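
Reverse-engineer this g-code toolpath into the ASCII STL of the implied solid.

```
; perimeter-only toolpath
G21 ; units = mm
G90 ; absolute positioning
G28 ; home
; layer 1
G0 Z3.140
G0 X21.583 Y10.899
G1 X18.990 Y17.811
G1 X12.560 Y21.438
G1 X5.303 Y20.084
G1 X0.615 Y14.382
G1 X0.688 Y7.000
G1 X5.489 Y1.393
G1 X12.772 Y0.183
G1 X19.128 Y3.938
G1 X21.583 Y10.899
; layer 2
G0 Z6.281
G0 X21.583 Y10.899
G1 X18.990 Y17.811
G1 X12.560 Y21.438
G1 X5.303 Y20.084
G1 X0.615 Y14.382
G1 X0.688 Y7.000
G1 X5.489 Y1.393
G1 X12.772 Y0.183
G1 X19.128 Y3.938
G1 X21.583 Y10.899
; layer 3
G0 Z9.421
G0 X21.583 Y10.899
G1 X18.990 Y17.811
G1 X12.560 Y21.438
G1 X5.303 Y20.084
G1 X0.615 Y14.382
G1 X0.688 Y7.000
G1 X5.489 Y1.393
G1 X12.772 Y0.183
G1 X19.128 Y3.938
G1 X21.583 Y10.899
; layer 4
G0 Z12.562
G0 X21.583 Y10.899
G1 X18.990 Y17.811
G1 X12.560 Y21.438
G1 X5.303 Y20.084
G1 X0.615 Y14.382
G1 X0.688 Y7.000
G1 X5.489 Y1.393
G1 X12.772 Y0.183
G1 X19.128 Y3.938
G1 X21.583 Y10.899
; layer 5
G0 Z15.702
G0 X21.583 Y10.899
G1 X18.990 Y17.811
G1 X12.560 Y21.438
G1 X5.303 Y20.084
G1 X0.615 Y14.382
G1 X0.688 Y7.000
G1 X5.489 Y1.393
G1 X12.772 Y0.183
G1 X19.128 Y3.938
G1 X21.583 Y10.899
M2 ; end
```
solid part
  facet normal 0.0000 0.0000 -1.0000
    outer loop
      vertex 12.560 21.438 0.000
      vertex 18.990 17.811 0.000
      vertex 21.583 10.899 0.000
    endloop
  endfacet
  facet normal 0.0000 0.0000 -1.0000
    outer loop
      vertex 5.303 20.084 0.000
      vertex 12.560 21.438 0.000
      vertex 21.583 10.899 0.000
    endloop
  endfacet
  facet normal 0.0000 0.0000 -1.0000
    outer loop
      vertex 0.615 14.382 0.000
      vertex 5.303 20.084 0.000
      vertex 21.583 10.899 0.000
    endloop
  endfacet
  facet normal 0.0000 0.0000 -1.0000
    outer loop
      vertex 0.688 7.000 0.000
      vertex 0.615 14.382 0.000
      vertex 21.583 10.899 0.000
    endloop
  endfacet
  facet normal 0.0000 0.0000 -1.0000
    outer loop
      vertex 5.489 1.393 0.000
      vertex 0.688 7.000 0.000
      vertex 21.583 10.899 0.000
    endloop
  endfacet
  facet normal 0.0000 0.0000 -1.0000
    outer loop
      vertex 12.772 0.183 0.000
      vertex 5.489 1.393 0.000
      vertex 21.583 10.899 0.000
    endloop
  endfacet
  facet normal 0.0000 0.0000 -1.0000
    outer loop
      vertex 19.128 3.938 0.000
      vertex 12.772 0.183 0.000
      vertex 21.583 10.899 0.000
    endloop
  endfacet
  facet normal 0.0000 0.0000 1.0000
    outer loop
      vertex 21.583 10.899 15.702
      vertex 18.990 17.811 15.702
      vertex 12.560 21.438 15.702
    endloop
  endfacet
  facet normal 0.0000 0.0000 1.0000
    outer loop
      vertex 21.583 10.899 15.702
      vertex 12.560 21.438 15.702
      vertex 5.303 20.084 15.702
    endloop
  endfacet
  facet normal 0.0000 0.0000 1.0000
    outer loop
      vertex 21.583 10.899 15.702
      vertex 5.303 20.084 15.702
      vertex 0.615 14.382 15.702
    endloop
  endfacet
  facet normal 0.0000 0.0000 1.0000
    outer loop
      vertex 21.583 10.899 15.702
      vertex 0.615 14.382 15.702
      vertex 0.688 7.000 15.702
    endloop
  endfacet
  facet normal 0.0000 0.0000 1.0000
    outer loop
      vertex 21.583 10.899 15.702
      vertex 0.688 7.000 15.702
      vertex 5.489 1.393 15.702
    endloop
  endfacet
  facet normal 0.0000 0.0000 1.0000
    outer loop
      vertex 21.583 10.899 15.702
      vertex 5.489 1.393 15.702
      vertex 12.772 0.183 15.702
    endloop
  endfacet
  facet normal 0.0000 0.0000 1.0000
    outer loop
      vertex 21.583 10.899 15.702
      vertex 12.772 0.183 15.702
      vertex 19.128 3.938 15.702
    endloop
  endfacet
  facet normal 0.9363 0.3512 0.0000
    outer loop
      vertex 21.583 10.899 0.000
      vertex 18.990 17.811 0.000
      vertex 18.990 17.811 15.702
    endloop
  endfacet
  facet normal 0.9363 0.3512 0.0000
    outer loop
      vertex 21.583 10.899 0.000
      vertex 18.990 17.811 15.702
      vertex 21.583 10.899 15.702
    endloop
  endfacet
  facet normal 0.4913 0.8710 0.0000
    outer loop
      vertex 18.990 17.811 0.000
      vertex 12.560 21.438 0.000
      vertex 12.560 21.438 15.702
    endloop
  endfacet
  facet normal 0.4913 0.8710 0.0000
    outer loop
      vertex 18.990 17.811 0.000
      vertex 12.560 21.438 15.702
      vertex 18.990 17.811 15.702
    endloop
  endfacet
  facet normal -0.1834 0.9830 0.0000
    outer loop
      vertex 12.560 21.438 0.000
      vertex 5.303 20.084 0.000
      vertex 5.303 20.084 15.702
    endloop
  endfacet
  facet normal -0.1834 0.9830 0.0000
    outer loop
      vertex 12.560 21.438 0.000
      vertex 5.303 20.084 15.702
      vertex 12.560 21.438 15.702
    endloop
  endfacet
  facet normal -0.7724 0.6351 0.0000
    outer loop
      vertex 5.303 20.084 0.000
      vertex 0.615 14.382 0.000
      vertex 0.615 14.382 15.702
    endloop
  endfacet
  facet normal -0.7724 0.6351 0.0000
    outer loop
      vertex 5.303 20.084 0.000
      vertex 0.615 14.382 15.702
      vertex 5.303 20.084 15.702
    endloop
  endfacet
  facet normal -1.0000 -0.0099 0.0000
    outer loop
      vertex 0.615 14.382 0.000
      vertex 0.688 7.000 0.000
      vertex 0.688 7.000 15.702
    endloop
  endfacet
  facet normal -1.0000 -0.0099 0.0000
    outer loop
      vertex 0.615 14.382 0.000
      vertex 0.688 7.000 15.702
      vertex 0.615 14.382 15.702
    endloop
  endfacet
  facet normal -0.7596 -0.6504 0.0000
    outer loop
      vertex 0.688 7.000 0.000
      vertex 5.489 1.393 0.000
      vertex 5.489 1.393 15.702
    endloop
  endfacet
  facet normal -0.7596 -0.6504 0.0000
    outer loop
      vertex 0.688 7.000 0.000
      vertex 5.489 1.393 15.702
      vertex 0.688 7.000 15.702
    endloop
  endfacet
  facet normal -0.1639 -0.9865 0.0000
    outer loop
      vertex 5.489 1.393 0.000
      vertex 12.772 0.183 0.000
      vertex 12.772 0.183 15.702
    endloop
  endfacet
  facet normal -0.1639 -0.9865 0.0000
    outer loop
      vertex 5.489 1.393 0.000
      vertex 12.772 0.183 15.702
      vertex 5.489 1.393 15.702
    endloop
  endfacet
  facet normal 0.5086 -0.8610 0.0000
    outer loop
      vertex 12.772 0.183 0.000
      vertex 19.128 3.938 0.000
      vertex 19.128 3.938 15.702
    endloop
  endfacet
  facet normal 0.5086 -0.8610 0.0000
    outer loop
      vertex 12.772 0.183 0.000
      vertex 19.128 3.938 15.702
      vertex 12.772 0.183 15.702
    endloop
  endfacet
  facet normal 0.9431 -0.3326 0.0000
    outer loop
      vertex 19.128 3.938 0.000
      vertex 21.583 10.899 0.000
      vertex 21.583 10.899 15.702
    endloop
  endfacet
  facet normal 0.9431 -0.3326 0.0000
    outer loop
      vertex 19.128 3.938 0.000
      vertex 21.583 10.899 15.702
      vertex 19.128 3.938 15.702
    endloop
  endfacet
endsolid part

The G0 Z moves step by Δz≈3.140 mm. Every layer's G1 loop is the same polygon, so the solid is a straight extrusion of it from z=0 to z≈15.7. Closing with flat bottom and top caps and triangulating gives 32 facets — a regular 9-sided prism (a cylinder approximated with 9 flat sides), circumscribed radius ≈ 10.8 mm, height ≈ 15.7 mm.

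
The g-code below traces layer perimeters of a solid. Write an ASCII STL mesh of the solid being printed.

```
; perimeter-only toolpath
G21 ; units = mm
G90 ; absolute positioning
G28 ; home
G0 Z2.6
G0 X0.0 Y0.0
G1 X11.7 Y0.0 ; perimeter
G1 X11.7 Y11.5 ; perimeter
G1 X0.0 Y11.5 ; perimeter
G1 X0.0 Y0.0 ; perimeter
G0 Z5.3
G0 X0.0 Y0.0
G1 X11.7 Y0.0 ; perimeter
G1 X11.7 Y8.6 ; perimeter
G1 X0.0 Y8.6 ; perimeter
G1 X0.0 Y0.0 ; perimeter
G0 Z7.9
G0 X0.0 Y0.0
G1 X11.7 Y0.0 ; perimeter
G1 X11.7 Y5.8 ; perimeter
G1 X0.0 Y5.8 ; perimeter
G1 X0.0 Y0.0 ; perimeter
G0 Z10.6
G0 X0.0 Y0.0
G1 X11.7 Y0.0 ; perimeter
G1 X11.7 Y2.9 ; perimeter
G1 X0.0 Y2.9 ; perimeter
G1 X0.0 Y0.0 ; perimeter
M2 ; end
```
solid part
  facet normal 0.0000 0.0000 -1.0000
    outer loop
      vertex 11.7 14.4 0.0
      vertex 11.7 0.0 0.0
      vertex 0.0 0.0 0.0
    endloop
  endfacet
  facet normal 0.0000 0.0000 -1.0000
    outer loop
      vertex 0.0 14.4 0.0
      vertex 11.7 14.4 0.0
      vertex 0.0 0.0 0.0
    endloop
  endfacet
  facet normal 0.0000 -1.0000 0.0000
    outer loop
      vertex 0.0 0.0 0.0
      vertex 11.7 0.0 0.0
      vertex 11.7 0.0 13.2
    endloop
  endfacet
  facet normal 0.0000 -1.0000 0.0000
    outer loop
      vertex 0.0 0.0 0.0
      vertex 11.7 0.0 13.2
      vertex 0.0 0.0 13.2
    endloop
  endfacet
  facet normal 0.0000 0.6757 0.7372
    outer loop
      vertex 0.0 0.0 13.2
      vertex 11.7 0.0 13.2
      vertex 11.7 14.4 0.0
    endloop
  endfacet
  facet normal 0.0000 0.6757 0.7372
    outer loop
      vertex 0.0 0.0 13.2
      vertex 11.7 14.4 0.0
      vertex 0.0 14.4 0.0
    endloop
  endfacet
  facet normal -1.0000 0.0000 0.0000
    outer loop
      vertex 0.0 0.0 13.2
      vertex 0.0 14.4 0.0
      vertex 0.0 0.0 0.0
    endloop
  endfacet
  facet normal 1.0000 0.0000 0.0000
    outer loop
      vertex 11.7 0.0 0.0
      vertex 11.7 14.4 0.0
      vertex 11.7 0.0 13.2
    endloop
  endfacet
endsolid part

The G0 Z moves step by Δz≈2.6 mm. The G1 loops shrink linearly with z, so the solid tapers from its base footprint up to z≈13.2. Closing with a flat bottom cap and the tapered top and triangulating gives 8 facets — a wedge (ramp): 11.7 × 14.4 mm base, rising to 13.2 mm along the y=0 edge and sloping linearly to z=0 at y=14.4.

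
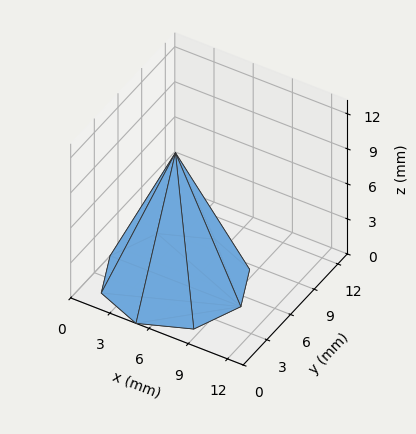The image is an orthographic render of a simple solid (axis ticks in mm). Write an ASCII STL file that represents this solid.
Reading the render: the shape is a regular 8-sided pyramid, base circumscribed radius ≈ 5 mm, apex at z ≈ 11 mm (dimensions read to the nearest mm from the axis ticks). For the STL, each face is triangulated and given an outward normal.

solid part
  facet normal 0.0000 0.0000 -1.0000
    outer loop
      vertex 5.00 10.00 0.00
      vertex 8.54 8.54 0.00
      vertex 10.00 5.00 0.00
    endloop
  endfacet
  facet normal 0.0000 0.0000 -1.0000
    outer loop
      vertex 1.46 8.54 0.00
      vertex 5.00 10.00 0.00
      vertex 10.00 5.00 0.00
    endloop
  endfacet
  facet normal 0.0000 0.0000 -1.0000
    outer loop
      vertex 0.00 5.00 0.00
      vertex 1.46 8.54 0.00
      vertex 10.00 5.00 0.00
    endloop
  endfacet
  facet normal 0.0000 0.0000 -1.0000
    outer loop
      vertex 1.46 1.46 0.00
      vertex 0.00 5.00 0.00
      vertex 10.00 5.00 0.00
    endloop
  endfacet
  facet normal 0.0000 0.0000 -1.0000
    outer loop
      vertex 5.00 0.00 0.00
      vertex 1.46 1.46 0.00
      vertex 10.00 5.00 0.00
    endloop
  endfacet
  facet normal 0.0000 0.0000 -1.0000
    outer loop
      vertex 8.54 1.46 0.00
      vertex 5.00 0.00 0.00
      vertex 10.00 5.00 0.00
    endloop
  endfacet
  facet normal 0.8523 0.3515 0.3874
    outer loop
      vertex 10.00 5.00 0.00
      vertex 8.54 8.54 0.00
      vertex 5.00 5.00 11.00
    endloop
  endfacet
  facet normal 0.3515 0.8523 0.3874
    outer loop
      vertex 8.54 8.54 0.00
      vertex 5.00 10.00 0.00
      vertex 5.00 5.00 11.00
    endloop
  endfacet
  facet normal -0.3515 0.8523 0.3874
    outer loop
      vertex 5.00 10.00 0.00
      vertex 1.46 8.54 0.00
      vertex 5.00 5.00 11.00
    endloop
  endfacet
  facet normal -0.8523 0.3515 0.3874
    outer loop
      vertex 1.46 8.54 0.00
      vertex 0.00 5.00 0.00
      vertex 5.00 5.00 11.00
    endloop
  endfacet
  facet normal -0.8523 -0.3515 0.3874
    outer loop
      vertex 0.00 5.00 0.00
      vertex 1.46 1.46 0.00
      vertex 5.00 5.00 11.00
    endloop
  endfacet
  facet normal -0.3515 -0.8523 0.3874
    outer loop
      vertex 1.46 1.46 0.00
      vertex 5.00 0.00 0.00
      vertex 5.00 5.00 11.00
    endloop
  endfacet
  facet normal 0.3515 -0.8523 0.3874
    outer loop
      vertex 5.00 0.00 0.00
      vertex 8.54 1.46 0.00
      vertex 5.00 5.00 11.00
    endloop
  endfacet
  facet normal 0.8523 -0.3515 0.3874
    outer loop
      vertex 8.54 1.46 0.00
      vertex 10.00 5.00 0.00
      vertex 5.00 5.00 11.00
    endloop
  endfacet
endsolid part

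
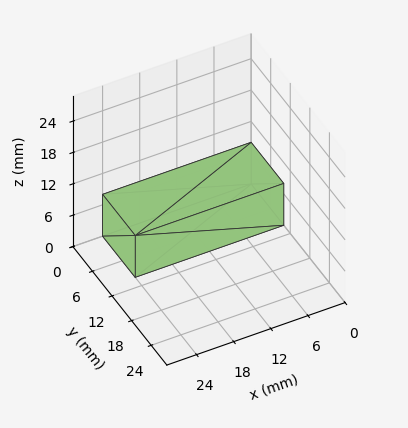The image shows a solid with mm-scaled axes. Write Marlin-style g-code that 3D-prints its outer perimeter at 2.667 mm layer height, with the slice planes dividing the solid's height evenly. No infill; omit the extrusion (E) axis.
Reading the render: the shape is a rectangular box, roughly 24 × 10 mm footprint and 8 mm tall (dimensions read to the nearest mm from the axis ticks). For the g-code, the solid's height is divided into equal slices at the stated Δz and each level perimeter traced with G1 moves after a G0 lift.

; perimeter-only toolpath
G21 ; units = mm
G90 ; absolute positioning
G28 ; home
; layer 1
G0 Z2.667
G0 X0.000 Y0.000
G1 X24.000 Y0.000
G1 X24.000 Y10.000
G1 X0.000 Y10.000
G1 X0.000 Y0.000
; layer 2
G0 Z5.333
G0 X0.000 Y0.000
G1 X24.000 Y0.000
G1 X24.000 Y10.000
G1 X0.000 Y10.000
G1 X0.000 Y0.000
; layer 3
G0 Z8.000
G0 X0.000 Y0.000
G1 X24.000 Y0.000
G1 X24.000 Y10.000
G1 X0.000 Y10.000
G1 X0.000 Y0.000
M2 ; end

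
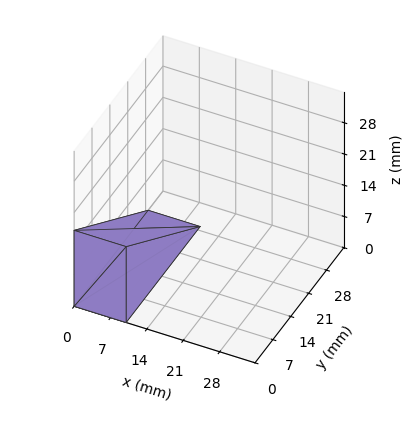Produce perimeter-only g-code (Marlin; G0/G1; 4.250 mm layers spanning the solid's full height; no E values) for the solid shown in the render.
Reading the render: the shape is a wedge (ramp): 10 × 29 mm base, rising to 17 mm along the y=0 edge and sloping linearly to z=0 at y=29 (dimensions read to the nearest mm from the axis ticks). For the g-code, the solid's height is divided into equal slices at the stated Δz and each level perimeter traced with G1 moves after a G0 lift.

; perimeter-only toolpath
G21 ; units = mm
G90 ; absolute positioning
G28 ; home
; layer 1
G0 Z4.250
G0 X0.000 Y0.000
G1 X10.000 Y0.000
G1 X10.000 Y21.750
G1 X0.000 Y21.750
G1 X0.000 Y0.000
; layer 2
G0 Z8.500
G0 X0.000 Y0.000
G1 X10.000 Y0.000
G1 X10.000 Y14.500
G1 X0.000 Y14.500
G1 X0.000 Y0.000
; layer 3
G0 Z12.750
G0 X0.000 Y0.000
G1 X10.000 Y0.000
G1 X10.000 Y7.250
G1 X0.000 Y7.250
G1 X0.000 Y0.000
M2 ; end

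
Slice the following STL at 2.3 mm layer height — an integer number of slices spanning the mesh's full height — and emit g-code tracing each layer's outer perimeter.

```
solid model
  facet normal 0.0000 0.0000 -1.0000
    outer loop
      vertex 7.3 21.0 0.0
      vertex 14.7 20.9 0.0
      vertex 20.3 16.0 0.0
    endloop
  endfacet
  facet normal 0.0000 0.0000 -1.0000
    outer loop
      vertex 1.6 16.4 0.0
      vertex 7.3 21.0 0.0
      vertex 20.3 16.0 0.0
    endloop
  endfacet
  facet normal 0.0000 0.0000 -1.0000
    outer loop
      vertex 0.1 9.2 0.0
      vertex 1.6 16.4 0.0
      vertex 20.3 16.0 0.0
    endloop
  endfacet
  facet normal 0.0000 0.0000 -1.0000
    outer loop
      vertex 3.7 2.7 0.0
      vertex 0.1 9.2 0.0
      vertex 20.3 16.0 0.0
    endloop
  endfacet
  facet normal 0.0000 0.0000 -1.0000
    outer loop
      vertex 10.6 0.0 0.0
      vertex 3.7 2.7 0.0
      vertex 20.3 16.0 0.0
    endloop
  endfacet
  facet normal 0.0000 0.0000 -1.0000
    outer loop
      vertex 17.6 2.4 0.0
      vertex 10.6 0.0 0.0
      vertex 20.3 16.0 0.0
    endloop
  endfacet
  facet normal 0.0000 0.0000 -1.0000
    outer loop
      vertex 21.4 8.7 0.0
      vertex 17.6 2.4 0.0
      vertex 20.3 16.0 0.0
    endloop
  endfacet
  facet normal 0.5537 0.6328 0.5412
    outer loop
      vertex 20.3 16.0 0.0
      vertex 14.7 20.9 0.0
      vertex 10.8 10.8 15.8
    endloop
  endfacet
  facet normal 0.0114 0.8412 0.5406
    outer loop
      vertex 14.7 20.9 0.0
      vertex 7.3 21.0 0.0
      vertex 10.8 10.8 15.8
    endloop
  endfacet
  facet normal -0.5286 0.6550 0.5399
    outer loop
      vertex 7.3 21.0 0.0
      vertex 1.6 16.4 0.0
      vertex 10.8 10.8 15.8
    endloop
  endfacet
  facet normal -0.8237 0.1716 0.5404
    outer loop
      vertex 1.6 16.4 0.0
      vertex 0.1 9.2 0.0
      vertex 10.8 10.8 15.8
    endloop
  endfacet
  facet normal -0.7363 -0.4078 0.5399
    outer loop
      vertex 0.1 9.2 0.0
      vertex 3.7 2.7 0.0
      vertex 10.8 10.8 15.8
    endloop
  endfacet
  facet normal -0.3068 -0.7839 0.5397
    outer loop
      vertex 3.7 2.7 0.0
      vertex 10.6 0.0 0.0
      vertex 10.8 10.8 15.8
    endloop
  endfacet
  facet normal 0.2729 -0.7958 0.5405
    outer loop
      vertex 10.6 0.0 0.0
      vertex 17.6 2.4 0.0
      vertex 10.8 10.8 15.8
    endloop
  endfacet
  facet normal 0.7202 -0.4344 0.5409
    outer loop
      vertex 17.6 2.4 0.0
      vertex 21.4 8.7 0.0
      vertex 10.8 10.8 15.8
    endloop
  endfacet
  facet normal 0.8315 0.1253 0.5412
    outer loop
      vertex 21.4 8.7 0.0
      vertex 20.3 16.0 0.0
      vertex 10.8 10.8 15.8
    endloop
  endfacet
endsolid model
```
; perimeter-only toolpath
G21 ; units = mm
G90 ; absolute positioning
G28 ; home
; layer 1
G0 Z2.3
G0 X18.9 Y15.3
G1 X14.1 Y19.5
G1 X7.8 Y19.5
G1 X2.9 Y15.6
G1 X1.6 Y9.4
G1 X4.7 Y3.9
G1 X10.6 Y1.5
G1 X16.6 Y3.6
G1 X19.9 Y9.0
G1 X18.9 Y15.3
; layer 2
G0 Z4.5
G0 X17.6 Y14.5
G1 X13.6 Y18.0
G1 X8.3 Y18.1
G1 X4.2 Y14.8
G1 X3.2 Y9.7
G1 X5.7 Y5.0
G1 X10.7 Y3.1
G1 X15.7 Y4.8
G1 X18.4 Y9.3
G1 X17.6 Y14.5
; layer 3
G0 Z6.8
G0 X16.2 Y13.8
G1 X13.0 Y16.6
G1 X8.8 Y16.6
G1 X5.5 Y14.0
G1 X4.7 Y9.9
G1 X6.7 Y6.2
G1 X10.7 Y4.6
G1 X14.7 Y6.0
G1 X16.9 Y9.6
G1 X16.2 Y13.8
; layer 4
G0 Z9.0
G0 X14.9 Y13.0
G1 X12.5 Y15.1
G1 X9.3 Y15.2
G1 X6.9 Y13.2
G1 X6.2 Y10.1
G1 X7.8 Y7.3
G1 X10.7 Y6.2
G1 X13.7 Y7.2
G1 X15.3 Y9.9
G1 X14.9 Y13.0
; layer 5
G0 Z11.3
G0 X13.5 Y12.3
G1 X11.9 Y13.7
G1 X9.8 Y13.7
G1 X8.2 Y12.4
G1 X7.7 Y10.3
G1 X8.8 Y8.5
G1 X10.7 Y7.7
G1 X12.7 Y8.4
G1 X13.8 Y10.2
G1 X13.5 Y12.3
; layer 6
G0 Z13.5
G0 X12.2 Y11.5
G1 X11.4 Y12.2
G1 X10.3 Y12.3
G1 X9.5 Y11.6
G1 X9.3 Y10.6
G1 X9.8 Y9.6
G1 X10.8 Y9.3
G1 X11.8 Y9.6
G1 X12.3 Y10.5
G1 X12.2 Y11.5
M2 ; end

The solid is a regular 9-sided pyramid, base circumscribed radius ≈ 10.8 mm, apex at z ≈ 15.8 mm. Slicing at Δz = 2.3 mm — 7 equal slices spanning the solid's height, so layer i sits at z = i·h/7 — gives 6 non-empty perimeters. Each is a 9-segment closed polygon; G0 lifts to the layer z and rapids to the start vertex, then G1 traces the edges. The cross-section shrinks linearly with z (the slice at the apex is degenerate and omitted).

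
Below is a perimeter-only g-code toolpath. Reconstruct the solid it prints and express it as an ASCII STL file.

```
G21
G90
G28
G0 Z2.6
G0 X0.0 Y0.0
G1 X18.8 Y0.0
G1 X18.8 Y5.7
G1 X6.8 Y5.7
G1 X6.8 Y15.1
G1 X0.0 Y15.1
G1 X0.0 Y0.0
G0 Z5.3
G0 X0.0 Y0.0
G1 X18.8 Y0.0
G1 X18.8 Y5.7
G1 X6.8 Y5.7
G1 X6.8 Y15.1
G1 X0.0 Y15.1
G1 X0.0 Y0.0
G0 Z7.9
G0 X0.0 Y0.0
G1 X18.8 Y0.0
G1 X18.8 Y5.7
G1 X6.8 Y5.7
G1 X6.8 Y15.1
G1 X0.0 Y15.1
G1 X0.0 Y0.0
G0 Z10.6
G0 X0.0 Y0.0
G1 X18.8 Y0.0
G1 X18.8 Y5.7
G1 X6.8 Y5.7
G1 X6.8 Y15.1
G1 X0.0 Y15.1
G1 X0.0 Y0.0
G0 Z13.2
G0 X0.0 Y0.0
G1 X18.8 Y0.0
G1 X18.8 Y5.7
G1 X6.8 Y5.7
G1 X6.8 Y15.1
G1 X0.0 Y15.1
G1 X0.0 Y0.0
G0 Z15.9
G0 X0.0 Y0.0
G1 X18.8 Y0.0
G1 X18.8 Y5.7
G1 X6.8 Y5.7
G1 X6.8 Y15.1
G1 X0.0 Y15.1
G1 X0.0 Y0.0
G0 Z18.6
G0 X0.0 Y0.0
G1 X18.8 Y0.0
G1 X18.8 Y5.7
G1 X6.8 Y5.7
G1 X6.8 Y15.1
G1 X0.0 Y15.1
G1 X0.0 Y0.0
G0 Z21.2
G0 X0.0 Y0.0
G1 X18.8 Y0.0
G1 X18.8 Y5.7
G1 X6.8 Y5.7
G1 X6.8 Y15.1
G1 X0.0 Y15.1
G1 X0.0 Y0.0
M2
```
solid part
  facet normal 0.0000 0.0000 -1.0000
    outer loop
      vertex 18.8 5.7 0.0
      vertex 18.8 0.0 0.0
      vertex 0.0 0.0 0.0
    endloop
  endfacet
  facet normal 0.0000 0.0000 -1.0000
    outer loop
      vertex 6.8 5.7 0.0
      vertex 18.8 5.7 0.0
      vertex 0.0 0.0 0.0
    endloop
  endfacet
  facet normal 0.0000 0.0000 -1.0000
    outer loop
      vertex 6.8 15.1 0.0
      vertex 6.8 5.7 0.0
      vertex 0.0 0.0 0.0
    endloop
  endfacet
  facet normal 0.0000 0.0000 -1.0000
    outer loop
      vertex 0.0 15.1 0.0
      vertex 6.8 15.1 0.0
      vertex 0.0 0.0 0.0
    endloop
  endfacet
  facet normal 0.0000 0.0000 1.0000
    outer loop
      vertex 0.0 0.0 21.2
      vertex 18.8 0.0 21.2
      vertex 18.8 5.7 21.2
    endloop
  endfacet
  facet normal 0.0000 0.0000 1.0000
    outer loop
      vertex 0.0 0.0 21.2
      vertex 18.8 5.7 21.2
      vertex 6.8 5.7 21.2
    endloop
  endfacet
  facet normal 0.0000 0.0000 1.0000
    outer loop
      vertex 0.0 0.0 21.2
      vertex 6.8 5.7 21.2
      vertex 6.8 15.1 21.2
    endloop
  endfacet
  facet normal 0.0000 0.0000 1.0000
    outer loop
      vertex 0.0 0.0 21.2
      vertex 6.8 15.1 21.2
      vertex 0.0 15.1 21.2
    endloop
  endfacet
  facet normal 0.0000 -1.0000 0.0000
    outer loop
      vertex 0.0 0.0 0.0
      vertex 18.8 0.0 0.0
      vertex 18.8 0.0 21.2
    endloop
  endfacet
  facet normal 0.0000 -1.0000 0.0000
    outer loop
      vertex 0.0 0.0 0.0
      vertex 18.8 0.0 21.2
      vertex 0.0 0.0 21.2
    endloop
  endfacet
  facet normal 1.0000 0.0000 0.0000
    outer loop
      vertex 18.8 0.0 0.0
      vertex 18.8 5.7 0.0
      vertex 18.8 5.7 21.2
    endloop
  endfacet
  facet normal 1.0000 0.0000 0.0000
    outer loop
      vertex 18.8 0.0 0.0
      vertex 18.8 5.7 21.2
      vertex 18.8 0.0 21.2
    endloop
  endfacet
  facet normal 0.0000 1.0000 0.0000
    outer loop
      vertex 18.8 5.7 0.0
      vertex 6.8 5.7 0.0
      vertex 6.8 5.7 21.2
    endloop
  endfacet
  facet normal 0.0000 1.0000 0.0000
    outer loop
      vertex 18.8 5.7 0.0
      vertex 6.8 5.7 21.2
      vertex 18.8 5.7 21.2
    endloop
  endfacet
  facet normal 1.0000 0.0000 0.0000
    outer loop
      vertex 6.8 5.7 0.0
      vertex 6.8 15.1 0.0
      vertex 6.8 15.1 21.2
    endloop
  endfacet
  facet normal 1.0000 0.0000 0.0000
    outer loop
      vertex 6.8 5.7 0.0
      vertex 6.8 15.1 21.2
      vertex 6.8 5.7 21.2
    endloop
  endfacet
  facet normal 0.0000 1.0000 0.0000
    outer loop
      vertex 6.8 15.1 0.0
      vertex 0.0 15.1 0.0
      vertex 0.0 15.1 21.2
    endloop
  endfacet
  facet normal 0.0000 1.0000 0.0000
    outer loop
      vertex 6.8 15.1 0.0
      vertex 0.0 15.1 21.2
      vertex 6.8 15.1 21.2
    endloop
  endfacet
  facet normal -1.0000 0.0000 0.0000
    outer loop
      vertex 0.0 15.1 0.0
      vertex 0.0 0.0 0.0
      vertex 0.0 0.0 21.2
    endloop
  endfacet
  facet normal -1.0000 0.0000 0.0000
    outer loop
      vertex 0.0 15.1 0.0
      vertex 0.0 0.0 21.2
      vertex 0.0 15.1 21.2
    endloop
  endfacet
endsolid part

The G0 Z moves step by Δz≈2.6 mm. Every layer's G1 loop is the same polygon, so the solid is a straight extrusion of it from z=0 to z≈21.2. Closing with flat bottom and top caps and triangulating gives 20 facets — an L-shaped prism: outer 18.8 × 15.1 mm, arm thicknesses ≈ 5.7 mm (horizontal) and 6.8 mm (vertical), extruded 21.2 mm in z.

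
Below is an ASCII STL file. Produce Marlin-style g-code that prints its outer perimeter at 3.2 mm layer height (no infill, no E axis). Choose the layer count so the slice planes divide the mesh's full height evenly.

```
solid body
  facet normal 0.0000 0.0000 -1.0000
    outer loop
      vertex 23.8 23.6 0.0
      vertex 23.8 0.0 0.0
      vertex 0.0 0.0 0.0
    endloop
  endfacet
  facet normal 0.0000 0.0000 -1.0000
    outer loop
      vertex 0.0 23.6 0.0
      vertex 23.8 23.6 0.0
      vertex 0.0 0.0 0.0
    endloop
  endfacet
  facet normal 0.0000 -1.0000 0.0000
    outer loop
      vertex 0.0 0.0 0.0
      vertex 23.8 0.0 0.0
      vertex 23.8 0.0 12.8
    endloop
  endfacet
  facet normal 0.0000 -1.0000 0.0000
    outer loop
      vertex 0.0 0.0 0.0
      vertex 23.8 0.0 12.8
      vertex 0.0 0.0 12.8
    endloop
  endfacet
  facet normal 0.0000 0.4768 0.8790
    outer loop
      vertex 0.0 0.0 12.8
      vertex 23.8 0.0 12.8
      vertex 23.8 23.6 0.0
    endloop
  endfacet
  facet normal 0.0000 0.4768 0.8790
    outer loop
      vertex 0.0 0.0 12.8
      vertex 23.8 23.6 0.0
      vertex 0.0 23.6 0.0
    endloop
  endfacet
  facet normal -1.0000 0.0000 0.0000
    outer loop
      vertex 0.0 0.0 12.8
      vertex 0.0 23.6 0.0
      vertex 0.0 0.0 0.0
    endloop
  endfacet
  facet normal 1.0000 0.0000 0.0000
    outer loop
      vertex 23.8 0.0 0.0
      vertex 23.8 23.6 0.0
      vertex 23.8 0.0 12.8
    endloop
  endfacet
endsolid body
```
; perimeter-only toolpath
G21 ; units = mm
G90 ; absolute positioning
G28 ; home
; layer 1
G0 Z3.2
G0 X0.0 Y0.0
G1 X23.8 Y0.0
G1 X23.8 Y17.7
G1 X0.0 Y17.7
G1 X0.0 Y0.0
; layer 2
G0 Z6.4
G0 X0.0 Y0.0
G1 X23.8 Y0.0
G1 X23.8 Y11.8
G1 X0.0 Y11.8
G1 X0.0 Y0.0
; layer 3
G0 Z9.6
G0 X0.0 Y0.0
G1 X23.8 Y0.0
G1 X23.8 Y5.9
G1 X0.0 Y5.9
G1 X0.0 Y0.0
M2 ; end

The solid is a wedge (ramp): 23.8 × 23.6 mm base, rising to 12.8 mm along the y=0 edge and sloping linearly to z=0 at y=23.6. Slicing at Δz = 3.2 mm — 4 equal slices spanning the solid's height, so layer i sits at z = i·h/4 — gives 3 non-empty perimeters. Each is a 4-segment closed polygon; G0 lifts to the layer z and rapids to the start vertex, then G1 traces the edges. The cross-section shrinks linearly with z (the slice at the apex is degenerate and omitted).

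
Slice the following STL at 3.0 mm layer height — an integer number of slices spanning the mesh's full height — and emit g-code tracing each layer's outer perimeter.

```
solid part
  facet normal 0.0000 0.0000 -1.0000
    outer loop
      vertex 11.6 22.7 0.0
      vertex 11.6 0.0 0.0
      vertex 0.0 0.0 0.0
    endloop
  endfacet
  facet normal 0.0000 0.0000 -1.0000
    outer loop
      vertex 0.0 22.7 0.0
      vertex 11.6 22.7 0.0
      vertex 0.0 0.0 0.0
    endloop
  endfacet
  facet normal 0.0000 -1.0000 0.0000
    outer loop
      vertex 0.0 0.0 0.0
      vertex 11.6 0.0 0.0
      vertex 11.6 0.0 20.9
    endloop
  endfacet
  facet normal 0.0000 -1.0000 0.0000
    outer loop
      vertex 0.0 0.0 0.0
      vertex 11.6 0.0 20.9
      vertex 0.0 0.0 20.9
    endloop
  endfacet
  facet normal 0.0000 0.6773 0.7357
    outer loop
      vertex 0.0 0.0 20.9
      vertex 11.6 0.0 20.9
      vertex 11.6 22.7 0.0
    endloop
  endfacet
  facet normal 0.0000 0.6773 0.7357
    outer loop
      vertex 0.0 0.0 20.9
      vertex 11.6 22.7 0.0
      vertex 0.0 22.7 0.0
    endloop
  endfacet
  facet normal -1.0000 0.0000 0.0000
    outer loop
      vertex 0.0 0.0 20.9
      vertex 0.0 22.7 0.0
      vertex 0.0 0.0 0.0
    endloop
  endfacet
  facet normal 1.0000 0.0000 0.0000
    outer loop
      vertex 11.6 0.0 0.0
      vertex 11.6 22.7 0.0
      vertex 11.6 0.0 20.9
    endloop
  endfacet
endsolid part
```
; perimeter-only toolpath
G21 ; units = mm
G90 ; absolute positioning
G28 ; home
; layer 1
G0 Z3.0
G0 X0.0 Y0.0
G1 X11.6 Y0.0
G1 X11.6 Y19.5
G1 X0.0 Y19.5
G1 X0.0 Y0.0
; layer 2
G0 Z6.0
G0 X0.0 Y0.0
G1 X11.6 Y0.0
G1 X11.6 Y16.2
G1 X0.0 Y16.2
G1 X0.0 Y0.0
; layer 3
G0 Z9.0
G0 X0.0 Y0.0
G1 X11.6 Y0.0
G1 X11.6 Y13.0
G1 X0.0 Y13.0
G1 X0.0 Y0.0
; layer 4
G0 Z11.9
G0 X0.0 Y0.0
G1 X11.6 Y0.0
G1 X11.6 Y9.7
G1 X0.0 Y9.7
G1 X0.0 Y0.0
; layer 5
G0 Z14.9
G0 X0.0 Y0.0
G1 X11.6 Y0.0
G1 X11.6 Y6.5
G1 X0.0 Y6.5
G1 X0.0 Y0.0
; layer 6
G0 Z17.9
G0 X0.0 Y0.0
G1 X11.6 Y0.0
G1 X11.6 Y3.2
G1 X0.0 Y3.2
G1 X0.0 Y0.0
M2 ; end

The solid is a wedge (ramp): 11.6 × 22.7 mm base, rising to 20.9 mm along the y=0 edge and sloping linearly to z=0 at y=22.7. Slicing at Δz = 3.0 mm — 7 equal slices spanning the solid's height, so layer i sits at z = i·h/7 — gives 6 non-empty perimeters. Each is a 4-segment closed polygon; G0 lifts to the layer z and rapids to the start vertex, then G1 traces the edges. The cross-section shrinks linearly with z (the slice at the apex is degenerate and omitted).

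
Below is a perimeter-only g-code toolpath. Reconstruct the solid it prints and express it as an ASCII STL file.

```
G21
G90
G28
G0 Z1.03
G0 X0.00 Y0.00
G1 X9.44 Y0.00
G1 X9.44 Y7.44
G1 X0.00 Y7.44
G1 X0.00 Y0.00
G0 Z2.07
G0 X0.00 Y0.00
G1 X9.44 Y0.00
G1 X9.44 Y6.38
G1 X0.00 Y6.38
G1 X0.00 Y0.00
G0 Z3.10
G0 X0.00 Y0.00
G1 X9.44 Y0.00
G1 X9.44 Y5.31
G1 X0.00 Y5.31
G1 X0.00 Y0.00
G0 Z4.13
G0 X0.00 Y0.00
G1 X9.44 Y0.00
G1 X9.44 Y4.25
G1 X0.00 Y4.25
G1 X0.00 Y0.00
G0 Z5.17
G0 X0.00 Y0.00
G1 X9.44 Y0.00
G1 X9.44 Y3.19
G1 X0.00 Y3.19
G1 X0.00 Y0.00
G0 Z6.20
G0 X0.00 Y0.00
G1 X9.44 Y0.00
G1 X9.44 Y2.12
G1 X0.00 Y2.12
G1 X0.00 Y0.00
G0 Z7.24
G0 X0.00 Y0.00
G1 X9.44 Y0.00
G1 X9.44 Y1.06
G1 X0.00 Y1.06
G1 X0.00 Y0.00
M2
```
solid part
  facet normal 0.0000 0.0000 -1.0000
    outer loop
      vertex 9.44 8.50 0.00
      vertex 9.44 0.00 0.00
      vertex 0.00 0.00 0.00
    endloop
  endfacet
  facet normal 0.0000 0.0000 -1.0000
    outer loop
      vertex 0.00 8.50 0.00
      vertex 9.44 8.50 0.00
      vertex 0.00 0.00 0.00
    endloop
  endfacet
  facet normal 0.0000 -1.0000 0.0000
    outer loop
      vertex 0.00 0.00 0.00
      vertex 9.44 0.00 0.00
      vertex 9.44 0.00 8.27
    endloop
  endfacet
  facet normal 0.0000 -1.0000 0.0000
    outer loop
      vertex 0.00 0.00 0.00
      vertex 9.44 0.00 8.27
      vertex 0.00 0.00 8.27
    endloop
  endfacet
  facet normal 0.0000 0.6973 0.7167
    outer loop
      vertex 0.00 0.00 8.27
      vertex 9.44 0.00 8.27
      vertex 9.44 8.50 0.00
    endloop
  endfacet
  facet normal 0.0000 0.6973 0.7167
    outer loop
      vertex 0.00 0.00 8.27
      vertex 9.44 8.50 0.00
      vertex 0.00 8.50 0.00
    endloop
  endfacet
  facet normal -1.0000 0.0000 0.0000
    outer loop
      vertex 0.00 0.00 8.27
      vertex 0.00 8.50 0.00
      vertex 0.00 0.00 0.00
    endloop
  endfacet
  facet normal 1.0000 0.0000 0.0000
    outer loop
      vertex 9.44 0.00 0.00
      vertex 9.44 8.50 0.00
      vertex 9.44 0.00 8.27
    endloop
  endfacet
endsolid part

The G0 Z moves step by Δz≈1.03 mm. The G1 loops shrink linearly with z, so the solid tapers from its base footprint up to z≈8.27. Closing with a flat bottom cap and the tapered top and triangulating gives 8 facets — a wedge (ramp): 9.44 × 8.5 mm base, rising to 8.27 mm along the y=0 edge and sloping linearly to z=0 at y=8.5.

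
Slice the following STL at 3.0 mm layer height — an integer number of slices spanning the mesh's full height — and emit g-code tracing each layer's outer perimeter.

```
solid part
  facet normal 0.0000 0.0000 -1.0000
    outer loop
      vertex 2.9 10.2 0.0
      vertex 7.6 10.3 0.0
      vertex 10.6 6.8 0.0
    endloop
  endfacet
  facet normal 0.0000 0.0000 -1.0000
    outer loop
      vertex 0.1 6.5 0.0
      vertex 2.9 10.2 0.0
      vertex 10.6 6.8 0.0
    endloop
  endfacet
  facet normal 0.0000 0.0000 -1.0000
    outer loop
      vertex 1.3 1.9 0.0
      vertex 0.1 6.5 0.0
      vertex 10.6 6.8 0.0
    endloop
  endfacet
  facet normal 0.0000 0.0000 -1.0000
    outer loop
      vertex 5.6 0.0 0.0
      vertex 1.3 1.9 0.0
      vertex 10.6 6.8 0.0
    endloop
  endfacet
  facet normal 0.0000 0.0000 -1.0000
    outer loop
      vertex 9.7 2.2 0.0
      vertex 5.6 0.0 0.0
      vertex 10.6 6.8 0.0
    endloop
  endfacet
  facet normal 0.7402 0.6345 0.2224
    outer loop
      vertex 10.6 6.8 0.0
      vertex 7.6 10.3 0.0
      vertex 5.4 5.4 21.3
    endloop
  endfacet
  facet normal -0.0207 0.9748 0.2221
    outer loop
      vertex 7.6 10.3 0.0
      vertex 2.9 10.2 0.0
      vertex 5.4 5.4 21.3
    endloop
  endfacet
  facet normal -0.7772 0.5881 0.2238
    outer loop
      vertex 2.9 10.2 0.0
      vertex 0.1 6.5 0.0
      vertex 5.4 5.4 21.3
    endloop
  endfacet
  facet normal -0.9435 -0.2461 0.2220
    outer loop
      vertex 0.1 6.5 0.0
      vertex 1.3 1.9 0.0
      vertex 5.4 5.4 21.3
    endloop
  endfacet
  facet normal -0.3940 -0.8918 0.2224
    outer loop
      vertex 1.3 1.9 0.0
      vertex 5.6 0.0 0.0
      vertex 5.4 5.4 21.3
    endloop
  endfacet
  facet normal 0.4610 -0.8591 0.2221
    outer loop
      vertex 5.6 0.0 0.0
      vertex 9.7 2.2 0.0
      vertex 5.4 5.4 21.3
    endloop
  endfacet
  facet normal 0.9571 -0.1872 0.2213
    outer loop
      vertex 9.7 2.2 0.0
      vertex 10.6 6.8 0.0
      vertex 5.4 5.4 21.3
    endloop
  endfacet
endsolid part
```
; perimeter-only toolpath
G21 ; units = mm
G90 ; absolute positioning
G28 ; home
; layer 1
G0 Z3.0
G0 X9.9 Y6.6
G1 X7.3 Y9.6
G1 X3.3 Y9.5
G1 X0.9 Y6.3
G1 X1.9 Y2.4
G1 X5.6 Y0.8
G1 X9.1 Y2.7
G1 X9.9 Y6.6
; layer 2
G0 Z6.1
G0 X9.1 Y6.4
G1 X7.0 Y8.9
G1 X3.6 Y8.8
G1 X1.6 Y6.2
G1 X2.5 Y2.9
G1 X5.5 Y1.5
G1 X8.5 Y3.1
G1 X9.1 Y6.4
; layer 3
G0 Z9.1
G0 X8.4 Y6.2
G1 X6.7 Y8.2
G1 X4.0 Y8.1
G1 X2.4 Y6.0
G1 X3.1 Y3.4
G1 X5.5 Y2.3
G1 X7.9 Y3.6
G1 X8.4 Y6.2
; layer 4
G0 Z12.2
G0 X7.6 Y6.0
G1 X6.3 Y7.5
G1 X4.3 Y7.5
G1 X3.1 Y5.9
G1 X3.6 Y3.9
G1 X5.5 Y3.1
G1 X7.2 Y4.0
G1 X7.6 Y6.0
; layer 5
G0 Z15.2
G0 X6.9 Y5.8
G1 X6.0 Y6.8
G1 X4.7 Y6.8
G1 X3.9 Y5.7
G1 X4.2 Y4.4
G1 X5.5 Y3.9
G1 X6.6 Y4.5
G1 X6.9 Y5.8
; layer 6
G0 Z18.3
G0 X6.1 Y5.6
G1 X5.7 Y6.1
G1 X5.0 Y6.1
G1 X4.6 Y5.6
G1 X4.8 Y4.9
G1 X5.4 Y4.6
G1 X6.0 Y4.9
G1 X6.1 Y5.6
M2 ; end

The solid is a regular 7-sided pyramid, base circumscribed radius ≈ 5.4 mm, apex at z ≈ 21.3 mm. Slicing at Δz = 3.0 mm — 7 equal slices spanning the solid's height, so layer i sits at z = i·h/7 — gives 6 non-empty perimeters. Each is a 7-segment closed polygon; G0 lifts to the layer z and rapids to the start vertex, then G1 traces the edges. The cross-section shrinks linearly with z (the slice at the apex is degenerate and omitted).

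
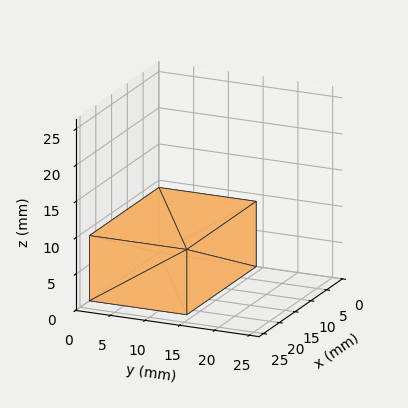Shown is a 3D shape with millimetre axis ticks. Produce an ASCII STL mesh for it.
Reading the render: the shape is a rectangular box, roughly 22 × 14 mm footprint and 9 mm tall (dimensions read to the nearest mm from the axis ticks). For the STL, each face is triangulated and given an outward normal.

solid part
  facet normal 0.0000 0.0000 -1.0000
    outer loop
      vertex 22.00 14.00 0.00
      vertex 22.00 0.00 0.00
      vertex 0.00 0.00 0.00
    endloop
  endfacet
  facet normal 0.0000 0.0000 -1.0000
    outer loop
      vertex 0.00 14.00 0.00
      vertex 22.00 14.00 0.00
      vertex 0.00 0.00 0.00
    endloop
  endfacet
  facet normal 0.0000 0.0000 1.0000
    outer loop
      vertex 0.00 0.00 9.00
      vertex 22.00 0.00 9.00
      vertex 22.00 14.00 9.00
    endloop
  endfacet
  facet normal 0.0000 0.0000 1.0000
    outer loop
      vertex 0.00 0.00 9.00
      vertex 22.00 14.00 9.00
      vertex 0.00 14.00 9.00
    endloop
  endfacet
  facet normal 0.0000 -1.0000 0.0000
    outer loop
      vertex 0.00 0.00 0.00
      vertex 22.00 0.00 0.00
      vertex 22.00 0.00 9.00
    endloop
  endfacet
  facet normal 0.0000 -1.0000 0.0000
    outer loop
      vertex 0.00 0.00 0.00
      vertex 22.00 0.00 9.00
      vertex 0.00 0.00 9.00
    endloop
  endfacet
  facet normal 0.0000 1.0000 0.0000
    outer loop
      vertex 22.00 14.00 9.00
      vertex 22.00 14.00 0.00
      vertex 0.00 14.00 0.00
    endloop
  endfacet
  facet normal 0.0000 1.0000 0.0000
    outer loop
      vertex 0.00 14.00 9.00
      vertex 22.00 14.00 9.00
      vertex 0.00 14.00 0.00
    endloop
  endfacet
  facet normal -1.0000 0.0000 0.0000
    outer loop
      vertex 0.00 14.00 9.00
      vertex 0.00 14.00 0.00
      vertex 0.00 0.00 0.00
    endloop
  endfacet
  facet normal -1.0000 0.0000 0.0000
    outer loop
      vertex 0.00 0.00 9.00
      vertex 0.00 14.00 9.00
      vertex 0.00 0.00 0.00
    endloop
  endfacet
  facet normal 1.0000 0.0000 0.0000
    outer loop
      vertex 22.00 0.00 0.00
      vertex 22.00 14.00 0.00
      vertex 22.00 14.00 9.00
    endloop
  endfacet
  facet normal 1.0000 0.0000 0.0000
    outer loop
      vertex 22.00 0.00 0.00
      vertex 22.00 14.00 9.00
      vertex 22.00 0.00 9.00
    endloop
  endfacet
endsolid part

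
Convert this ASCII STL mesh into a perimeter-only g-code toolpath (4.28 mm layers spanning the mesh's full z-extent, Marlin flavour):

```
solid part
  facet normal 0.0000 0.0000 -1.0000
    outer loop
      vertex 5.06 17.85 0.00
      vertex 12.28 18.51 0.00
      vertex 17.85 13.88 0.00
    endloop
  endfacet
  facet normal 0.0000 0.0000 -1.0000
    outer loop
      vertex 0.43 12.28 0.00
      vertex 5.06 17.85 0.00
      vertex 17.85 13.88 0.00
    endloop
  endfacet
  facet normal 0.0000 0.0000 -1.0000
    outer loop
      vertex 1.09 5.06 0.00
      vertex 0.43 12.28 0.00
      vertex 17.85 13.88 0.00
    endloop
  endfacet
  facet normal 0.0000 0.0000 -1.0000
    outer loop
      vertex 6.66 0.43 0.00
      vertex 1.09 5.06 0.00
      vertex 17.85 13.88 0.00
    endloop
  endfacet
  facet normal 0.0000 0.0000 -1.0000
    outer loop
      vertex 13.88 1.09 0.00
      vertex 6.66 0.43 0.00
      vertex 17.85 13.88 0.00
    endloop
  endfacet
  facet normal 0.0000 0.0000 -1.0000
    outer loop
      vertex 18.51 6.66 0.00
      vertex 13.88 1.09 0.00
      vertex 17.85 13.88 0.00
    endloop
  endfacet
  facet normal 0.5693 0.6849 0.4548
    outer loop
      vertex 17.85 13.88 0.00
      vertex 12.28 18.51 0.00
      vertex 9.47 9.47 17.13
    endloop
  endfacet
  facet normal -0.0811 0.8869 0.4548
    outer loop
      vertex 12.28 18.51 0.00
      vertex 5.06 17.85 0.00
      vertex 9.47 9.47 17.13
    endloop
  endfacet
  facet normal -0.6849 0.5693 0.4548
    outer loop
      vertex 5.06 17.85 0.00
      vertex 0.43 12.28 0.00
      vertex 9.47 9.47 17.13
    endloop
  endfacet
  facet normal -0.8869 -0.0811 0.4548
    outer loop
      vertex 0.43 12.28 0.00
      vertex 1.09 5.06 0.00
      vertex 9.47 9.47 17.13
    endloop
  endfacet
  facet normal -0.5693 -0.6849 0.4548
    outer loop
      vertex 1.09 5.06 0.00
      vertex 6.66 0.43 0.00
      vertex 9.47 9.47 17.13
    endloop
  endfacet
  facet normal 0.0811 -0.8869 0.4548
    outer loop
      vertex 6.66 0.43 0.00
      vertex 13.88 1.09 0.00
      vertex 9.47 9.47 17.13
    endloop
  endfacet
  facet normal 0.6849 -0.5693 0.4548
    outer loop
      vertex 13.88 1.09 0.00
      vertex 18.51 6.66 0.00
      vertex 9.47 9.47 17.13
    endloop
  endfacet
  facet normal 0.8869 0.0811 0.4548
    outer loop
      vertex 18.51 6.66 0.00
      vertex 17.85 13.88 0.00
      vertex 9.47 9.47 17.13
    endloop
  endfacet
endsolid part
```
; perimeter-only toolpath
G21 ; units = mm
G90 ; absolute positioning
G28 ; home
; layer 1
G0 Z4.28
G0 X15.76 Y12.78
G1 X11.58 Y16.25
G1 X6.16 Y15.76
G1 X2.69 Y11.58
G1 X3.19 Y6.16
G1 X7.36 Y2.69
G1 X12.78 Y3.19
G1 X16.25 Y7.36
G1 X15.76 Y12.78
; layer 2
G0 Z8.56
G0 X13.66 Y11.68
G1 X10.88 Y13.99
G1 X7.27 Y13.66
G1 X4.95 Y10.88
G1 X5.28 Y7.27
G1 X8.07 Y4.95
G1 X11.68 Y5.28
G1 X13.99 Y8.07
G1 X13.66 Y11.68
; layer 3
G0 Z12.85
G0 X11.57 Y10.57
G1 X10.17 Y11.73
G1 X8.37 Y11.57
G1 X7.21 Y10.17
G1 X7.38 Y8.37
G1 X8.77 Y7.21
G1 X10.57 Y7.38
G1 X11.73 Y8.77
G1 X11.57 Y10.57
M2 ; end

The solid is a regular 8-sided pyramid, base circumscribed radius ≈ 9.47 mm, apex at z ≈ 17.1 mm. Slicing at Δz = 4.28 mm — 4 equal slices spanning the solid's height, so layer i sits at z = i·h/4 — gives 3 non-empty perimeters. Each is a 8-segment closed polygon; G0 lifts to the layer z and rapids to the start vertex, then G1 traces the edges. The cross-section shrinks linearly with z (the slice at the apex is degenerate and omitted).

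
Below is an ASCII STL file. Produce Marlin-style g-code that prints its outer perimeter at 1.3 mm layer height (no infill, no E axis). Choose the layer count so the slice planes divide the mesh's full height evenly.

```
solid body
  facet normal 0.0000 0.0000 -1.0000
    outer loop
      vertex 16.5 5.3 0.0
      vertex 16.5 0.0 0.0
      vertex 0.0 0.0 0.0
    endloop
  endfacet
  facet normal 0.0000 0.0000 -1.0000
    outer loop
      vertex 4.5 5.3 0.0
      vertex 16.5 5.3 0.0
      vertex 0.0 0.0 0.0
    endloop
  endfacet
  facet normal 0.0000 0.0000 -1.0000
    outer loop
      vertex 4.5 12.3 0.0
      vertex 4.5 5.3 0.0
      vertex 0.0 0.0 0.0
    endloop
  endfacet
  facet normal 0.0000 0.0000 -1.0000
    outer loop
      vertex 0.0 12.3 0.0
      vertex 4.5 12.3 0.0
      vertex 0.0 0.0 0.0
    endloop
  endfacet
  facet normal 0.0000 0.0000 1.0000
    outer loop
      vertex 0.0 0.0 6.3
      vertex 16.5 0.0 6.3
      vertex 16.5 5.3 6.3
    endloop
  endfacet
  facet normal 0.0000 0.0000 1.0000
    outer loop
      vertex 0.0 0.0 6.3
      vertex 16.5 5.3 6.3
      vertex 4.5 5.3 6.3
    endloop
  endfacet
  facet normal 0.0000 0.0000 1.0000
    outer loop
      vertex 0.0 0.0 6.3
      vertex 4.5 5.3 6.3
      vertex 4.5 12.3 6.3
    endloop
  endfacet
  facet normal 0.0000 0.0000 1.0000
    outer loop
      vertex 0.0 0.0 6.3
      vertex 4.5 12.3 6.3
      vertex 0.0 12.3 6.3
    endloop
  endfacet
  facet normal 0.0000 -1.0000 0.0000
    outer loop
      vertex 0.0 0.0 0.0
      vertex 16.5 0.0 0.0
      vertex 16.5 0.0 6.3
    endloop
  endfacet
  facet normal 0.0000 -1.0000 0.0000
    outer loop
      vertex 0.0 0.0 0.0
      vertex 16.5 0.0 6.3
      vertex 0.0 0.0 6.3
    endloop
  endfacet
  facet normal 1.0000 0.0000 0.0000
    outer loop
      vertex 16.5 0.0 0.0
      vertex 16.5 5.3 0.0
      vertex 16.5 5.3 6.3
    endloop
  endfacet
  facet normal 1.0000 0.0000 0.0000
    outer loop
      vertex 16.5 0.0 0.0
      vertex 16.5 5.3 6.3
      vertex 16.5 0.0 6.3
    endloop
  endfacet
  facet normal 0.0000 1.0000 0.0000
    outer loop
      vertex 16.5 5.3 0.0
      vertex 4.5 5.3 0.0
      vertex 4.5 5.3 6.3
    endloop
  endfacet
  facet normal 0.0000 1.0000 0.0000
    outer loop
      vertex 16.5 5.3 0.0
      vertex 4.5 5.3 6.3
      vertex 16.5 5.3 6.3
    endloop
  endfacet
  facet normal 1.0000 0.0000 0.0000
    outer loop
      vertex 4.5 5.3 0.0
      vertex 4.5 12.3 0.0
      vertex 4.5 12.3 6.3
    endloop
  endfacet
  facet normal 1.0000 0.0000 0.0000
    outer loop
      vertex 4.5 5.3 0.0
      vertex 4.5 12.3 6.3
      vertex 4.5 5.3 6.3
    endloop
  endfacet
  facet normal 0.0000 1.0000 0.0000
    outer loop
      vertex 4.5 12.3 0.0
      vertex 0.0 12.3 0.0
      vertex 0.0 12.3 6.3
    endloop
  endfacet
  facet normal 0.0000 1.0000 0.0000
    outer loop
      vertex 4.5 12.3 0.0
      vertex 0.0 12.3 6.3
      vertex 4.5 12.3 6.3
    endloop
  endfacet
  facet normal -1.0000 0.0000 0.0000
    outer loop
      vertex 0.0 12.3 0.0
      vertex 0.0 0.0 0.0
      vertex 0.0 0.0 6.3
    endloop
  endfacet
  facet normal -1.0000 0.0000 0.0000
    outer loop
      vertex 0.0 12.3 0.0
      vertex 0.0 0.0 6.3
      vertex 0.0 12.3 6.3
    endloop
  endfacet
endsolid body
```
; perimeter-only toolpath
G21 ; units = mm
G90 ; absolute positioning
G28 ; home
; layer 1
G0 Z1.3
G0 X0.0 Y0.0
G1 X16.5 Y0.0
G1 X16.5 Y5.3
G1 X4.5 Y5.3
G1 X4.5 Y12.3
G1 X0.0 Y12.3
G1 X0.0 Y0.0
; layer 2
G0 Z2.5
G0 X0.0 Y0.0
G1 X16.5 Y0.0
G1 X16.5 Y5.3
G1 X4.5 Y5.3
G1 X4.5 Y12.3
G1 X0.0 Y12.3
G1 X0.0 Y0.0
; layer 3
G0 Z3.8
G0 X0.0 Y0.0
G1 X16.5 Y0.0
G1 X16.5 Y5.3
G1 X4.5 Y5.3
G1 X4.5 Y12.3
G1 X0.0 Y12.3
G1 X0.0 Y0.0
; layer 4
G0 Z5.0
G0 X0.0 Y0.0
G1 X16.5 Y0.0
G1 X16.5 Y5.3
G1 X4.5 Y5.3
G1 X4.5 Y12.3
G1 X0.0 Y12.3
G1 X0.0 Y0.0
; layer 5
G0 Z6.3
G0 X0.0 Y0.0
G1 X16.5 Y0.0
G1 X16.5 Y5.3
G1 X4.5 Y5.3
G1 X4.5 Y12.3
G1 X0.0 Y12.3
G1 X0.0 Y0.0
M2 ; end

The solid is an L-shaped prism: outer 16.5 × 12.3 mm, arm thicknesses ≈ 5.3 mm (horizontal) and 4.5 mm (vertical), extruded 6.3 mm in z. Slicing at Δz = 1.3 mm — 5 equal slices spanning the solid's height, so layer i sits at z = i·h/5 — gives 5 non-empty perimeters. Each is a 6-segment closed polygon; G0 lifts to the layer z and rapids to the start vertex, then G1 traces the edges.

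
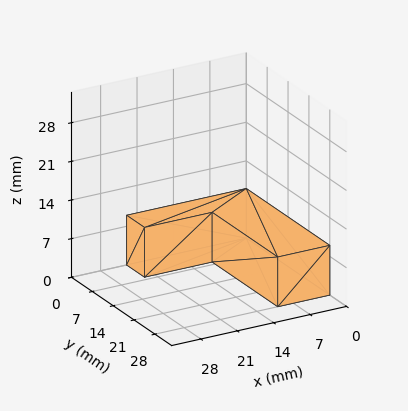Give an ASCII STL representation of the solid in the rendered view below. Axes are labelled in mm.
Reading the render: the shape is an L-shaped prism: outer 23 × 28 mm, arm thicknesses ≈ 6 mm (horizontal) and 10 mm (vertical), extruded 9 mm in z (dimensions read to the nearest mm from the axis ticks). For the STL, each face is triangulated and given an outward normal.

solid part
  facet normal 0.0000 0.0000 -1.0000
    outer loop
      vertex 23.00 6.00 0.00
      vertex 23.00 0.00 0.00
      vertex 0.00 0.00 0.00
    endloop
  endfacet
  facet normal 0.0000 0.0000 -1.0000
    outer loop
      vertex 10.00 6.00 0.00
      vertex 23.00 6.00 0.00
      vertex 0.00 0.00 0.00
    endloop
  endfacet
  facet normal 0.0000 0.0000 -1.0000
    outer loop
      vertex 10.00 28.00 0.00
      vertex 10.00 6.00 0.00
      vertex 0.00 0.00 0.00
    endloop
  endfacet
  facet normal 0.0000 0.0000 -1.0000
    outer loop
      vertex 0.00 28.00 0.00
      vertex 10.00 28.00 0.00
      vertex 0.00 0.00 0.00
    endloop
  endfacet
  facet normal 0.0000 0.0000 1.0000
    outer loop
      vertex 0.00 0.00 9.00
      vertex 23.00 0.00 9.00
      vertex 23.00 6.00 9.00
    endloop
  endfacet
  facet normal 0.0000 0.0000 1.0000
    outer loop
      vertex 0.00 0.00 9.00
      vertex 23.00 6.00 9.00
      vertex 10.00 6.00 9.00
    endloop
  endfacet
  facet normal 0.0000 0.0000 1.0000
    outer loop
      vertex 0.00 0.00 9.00
      vertex 10.00 6.00 9.00
      vertex 10.00 28.00 9.00
    endloop
  endfacet
  facet normal 0.0000 0.0000 1.0000
    outer loop
      vertex 0.00 0.00 9.00
      vertex 10.00 28.00 9.00
      vertex 0.00 28.00 9.00
    endloop
  endfacet
  facet normal 0.0000 -1.0000 0.0000
    outer loop
      vertex 0.00 0.00 0.00
      vertex 23.00 0.00 0.00
      vertex 23.00 0.00 9.00
    endloop
  endfacet
  facet normal 0.0000 -1.0000 0.0000
    outer loop
      vertex 0.00 0.00 0.00
      vertex 23.00 0.00 9.00
      vertex 0.00 0.00 9.00
    endloop
  endfacet
  facet normal 1.0000 0.0000 0.0000
    outer loop
      vertex 23.00 0.00 0.00
      vertex 23.00 6.00 0.00
      vertex 23.00 6.00 9.00
    endloop
  endfacet
  facet normal 1.0000 0.0000 0.0000
    outer loop
      vertex 23.00 0.00 0.00
      vertex 23.00 6.00 9.00
      vertex 23.00 0.00 9.00
    endloop
  endfacet
  facet normal 0.0000 1.0000 0.0000
    outer loop
      vertex 23.00 6.00 0.00
      vertex 10.00 6.00 0.00
      vertex 10.00 6.00 9.00
    endloop
  endfacet
  facet normal 0.0000 1.0000 0.0000
    outer loop
      vertex 23.00 6.00 0.00
      vertex 10.00 6.00 9.00
      vertex 23.00 6.00 9.00
    endloop
  endfacet
  facet normal 1.0000 0.0000 0.0000
    outer loop
      vertex 10.00 6.00 0.00
      vertex 10.00 28.00 0.00
      vertex 10.00 28.00 9.00
    endloop
  endfacet
  facet normal 1.0000 0.0000 0.0000
    outer loop
      vertex 10.00 6.00 0.00
      vertex 10.00 28.00 9.00
      vertex 10.00 6.00 9.00
    endloop
  endfacet
  facet normal 0.0000 1.0000 0.0000
    outer loop
      vertex 10.00 28.00 0.00
      vertex 0.00 28.00 0.00
      vertex 0.00 28.00 9.00
    endloop
  endfacet
  facet normal 0.0000 1.0000 0.0000
    outer loop
      vertex 10.00 28.00 0.00
      vertex 0.00 28.00 9.00
      vertex 10.00 28.00 9.00
    endloop
  endfacet
  facet normal -1.0000 0.0000 0.0000
    outer loop
      vertex 0.00 28.00 0.00
      vertex 0.00 0.00 0.00
      vertex 0.00 0.00 9.00
    endloop
  endfacet
  facet normal -1.0000 0.0000 0.0000
    outer loop
      vertex 0.00 28.00 0.00
      vertex 0.00 0.00 9.00
      vertex 0.00 28.00 9.00
    endloop
  endfacet
endsolid part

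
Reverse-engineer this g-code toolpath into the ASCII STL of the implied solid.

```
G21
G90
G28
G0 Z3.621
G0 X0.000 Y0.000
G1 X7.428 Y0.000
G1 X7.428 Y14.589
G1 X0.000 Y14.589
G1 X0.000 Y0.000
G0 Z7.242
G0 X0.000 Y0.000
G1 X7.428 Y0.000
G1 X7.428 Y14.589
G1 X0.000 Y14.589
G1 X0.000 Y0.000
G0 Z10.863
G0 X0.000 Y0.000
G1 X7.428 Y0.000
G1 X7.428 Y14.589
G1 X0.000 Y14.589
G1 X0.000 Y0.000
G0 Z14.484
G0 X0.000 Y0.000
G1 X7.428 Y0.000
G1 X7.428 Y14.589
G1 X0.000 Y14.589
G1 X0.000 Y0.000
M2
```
solid part
  facet normal 0.0000 0.0000 -1.0000
    outer loop
      vertex 7.428 14.589 0.000
      vertex 7.428 0.000 0.000
      vertex 0.000 0.000 0.000
    endloop
  endfacet
  facet normal 0.0000 0.0000 -1.0000
    outer loop
      vertex 0.000 14.589 0.000
      vertex 7.428 14.589 0.000
      vertex 0.000 0.000 0.000
    endloop
  endfacet
  facet normal 0.0000 0.0000 1.0000
    outer loop
      vertex 0.000 0.000 14.484
      vertex 7.428 0.000 14.484
      vertex 7.428 14.589 14.484
    endloop
  endfacet
  facet normal 0.0000 0.0000 1.0000
    outer loop
      vertex 0.000 0.000 14.484
      vertex 7.428 14.589 14.484
      vertex 0.000 14.589 14.484
    endloop
  endfacet
  facet normal 0.0000 -1.0000 0.0000
    outer loop
      vertex 0.000 0.000 0.000
      vertex 7.428 0.000 0.000
      vertex 7.428 0.000 14.484
    endloop
  endfacet
  facet normal 0.0000 -1.0000 0.0000
    outer loop
      vertex 0.000 0.000 0.000
      vertex 7.428 0.000 14.484
      vertex 0.000 0.000 14.484
    endloop
  endfacet
  facet normal 0.0000 1.0000 0.0000
    outer loop
      vertex 7.428 14.589 14.484
      vertex 7.428 14.589 0.000
      vertex 0.000 14.589 0.000
    endloop
  endfacet
  facet normal 0.0000 1.0000 0.0000
    outer loop
      vertex 0.000 14.589 14.484
      vertex 7.428 14.589 14.484
      vertex 0.000 14.589 0.000
    endloop
  endfacet
  facet normal -1.0000 0.0000 0.0000
    outer loop
      vertex 0.000 14.589 14.484
      vertex 0.000 14.589 0.000
      vertex 0.000 0.000 0.000
    endloop
  endfacet
  facet normal -1.0000 0.0000 0.0000
    outer loop
      vertex 0.000 0.000 14.484
      vertex 0.000 14.589 14.484
      vertex 0.000 0.000 0.000
    endloop
  endfacet
  facet normal 1.0000 0.0000 0.0000
    outer loop
      vertex 7.428 0.000 0.000
      vertex 7.428 14.589 0.000
      vertex 7.428 14.589 14.484
    endloop
  endfacet
  facet normal 1.0000 0.0000 0.0000
    outer loop
      vertex 7.428 0.000 0.000
      vertex 7.428 14.589 14.484
      vertex 7.428 0.000 14.484
    endloop
  endfacet
endsolid part

The G0 Z moves step by Δz≈3.621 mm. Every layer's G1 loop is the same polygon, so the solid is a straight extrusion of it from z=0 to z≈14.5. Closing with flat bottom and top caps and triangulating gives 12 facets — a rectangular box, roughly 7.43 × 14.6 mm footprint and 14.5 mm tall.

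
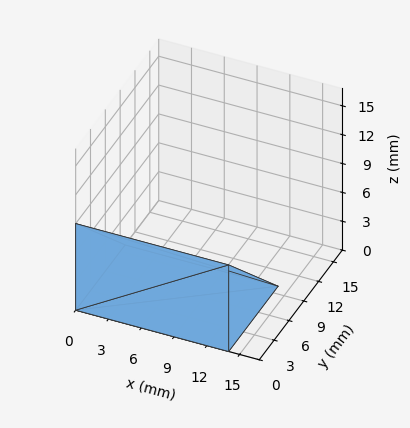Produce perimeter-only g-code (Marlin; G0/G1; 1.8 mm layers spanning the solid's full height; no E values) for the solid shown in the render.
Reading the render: the shape is a wedge (ramp): 14 × 10 mm base, rising to 9 mm along the y=0 edge and sloping linearly to z=0 at y=10 (dimensions read to the nearest mm from the axis ticks). For the g-code, the solid's height is divided into equal slices at the stated Δz and each level perimeter traced with G1 moves after a G0 lift.

; perimeter-only toolpath
G21 ; units = mm
G90 ; absolute positioning
G28 ; home
; layer 1
G0 Z1.8
G0 X0.0 Y0.0
G1 X14.0 Y0.0
G1 X14.0 Y8.0
G1 X0.0 Y8.0
G1 X0.0 Y0.0
; layer 2
G0 Z3.6
G0 X0.0 Y0.0
G1 X14.0 Y0.0
G1 X14.0 Y6.0
G1 X0.0 Y6.0
G1 X0.0 Y0.0
; layer 3
G0 Z5.4
G0 X0.0 Y0.0
G1 X14.0 Y0.0
G1 X14.0 Y4.0
G1 X0.0 Y4.0
G1 X0.0 Y0.0
; layer 4
G0 Z7.2
G0 X0.0 Y0.0
G1 X14.0 Y0.0
G1 X14.0 Y2.0
G1 X0.0 Y2.0
G1 X0.0 Y0.0
M2 ; end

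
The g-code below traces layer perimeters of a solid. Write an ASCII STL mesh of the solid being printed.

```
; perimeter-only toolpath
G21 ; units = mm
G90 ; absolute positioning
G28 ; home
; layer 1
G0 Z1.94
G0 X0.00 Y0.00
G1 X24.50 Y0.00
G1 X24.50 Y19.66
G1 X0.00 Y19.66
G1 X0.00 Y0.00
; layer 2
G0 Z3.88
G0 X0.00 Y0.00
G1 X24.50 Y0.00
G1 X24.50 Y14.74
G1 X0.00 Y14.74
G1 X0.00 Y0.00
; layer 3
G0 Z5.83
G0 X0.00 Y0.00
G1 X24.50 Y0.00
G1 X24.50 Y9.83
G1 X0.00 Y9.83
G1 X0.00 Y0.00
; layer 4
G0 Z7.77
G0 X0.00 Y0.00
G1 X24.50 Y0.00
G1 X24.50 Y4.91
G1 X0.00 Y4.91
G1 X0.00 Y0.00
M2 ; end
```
solid part
  facet normal 0.0000 0.0000 -1.0000
    outer loop
      vertex 24.50 24.57 0.00
      vertex 24.50 0.00 0.00
      vertex 0.00 0.00 0.00
    endloop
  endfacet
  facet normal 0.0000 0.0000 -1.0000
    outer loop
      vertex 0.00 24.57 0.00
      vertex 24.50 24.57 0.00
      vertex 0.00 0.00 0.00
    endloop
  endfacet
  facet normal 0.0000 -1.0000 0.0000
    outer loop
      vertex 0.00 0.00 0.00
      vertex 24.50 0.00 0.00
      vertex 24.50 0.00 9.71
    endloop
  endfacet
  facet normal 0.0000 -1.0000 0.0000
    outer loop
      vertex 0.00 0.00 0.00
      vertex 24.50 0.00 9.71
      vertex 0.00 0.00 9.71
    endloop
  endfacet
  facet normal 0.0000 0.3675 0.9300
    outer loop
      vertex 0.00 0.00 9.71
      vertex 24.50 0.00 9.71
      vertex 24.50 24.57 0.00
    endloop
  endfacet
  facet normal 0.0000 0.3675 0.9300
    outer loop
      vertex 0.00 0.00 9.71
      vertex 24.50 24.57 0.00
      vertex 0.00 24.57 0.00
    endloop
  endfacet
  facet normal -1.0000 0.0000 0.0000
    outer loop
      vertex 0.00 0.00 9.71
      vertex 0.00 24.57 0.00
      vertex 0.00 0.00 0.00
    endloop
  endfacet
  facet normal 1.0000 0.0000 0.0000
    outer loop
      vertex 24.50 0.00 0.00
      vertex 24.50 24.57 0.00
      vertex 24.50 0.00 9.71
    endloop
  endfacet
endsolid part

The G0 Z moves step by Δz≈1.94 mm. The G1 loops shrink linearly with z, so the solid tapers from its base footprint up to z≈9.71. Closing with a flat bottom cap and the tapered top and triangulating gives 8 facets — a wedge (ramp): 24.5 × 24.6 mm base, rising to 9.71 mm along the y=0 edge and sloping linearly to z=0 at y=24.6.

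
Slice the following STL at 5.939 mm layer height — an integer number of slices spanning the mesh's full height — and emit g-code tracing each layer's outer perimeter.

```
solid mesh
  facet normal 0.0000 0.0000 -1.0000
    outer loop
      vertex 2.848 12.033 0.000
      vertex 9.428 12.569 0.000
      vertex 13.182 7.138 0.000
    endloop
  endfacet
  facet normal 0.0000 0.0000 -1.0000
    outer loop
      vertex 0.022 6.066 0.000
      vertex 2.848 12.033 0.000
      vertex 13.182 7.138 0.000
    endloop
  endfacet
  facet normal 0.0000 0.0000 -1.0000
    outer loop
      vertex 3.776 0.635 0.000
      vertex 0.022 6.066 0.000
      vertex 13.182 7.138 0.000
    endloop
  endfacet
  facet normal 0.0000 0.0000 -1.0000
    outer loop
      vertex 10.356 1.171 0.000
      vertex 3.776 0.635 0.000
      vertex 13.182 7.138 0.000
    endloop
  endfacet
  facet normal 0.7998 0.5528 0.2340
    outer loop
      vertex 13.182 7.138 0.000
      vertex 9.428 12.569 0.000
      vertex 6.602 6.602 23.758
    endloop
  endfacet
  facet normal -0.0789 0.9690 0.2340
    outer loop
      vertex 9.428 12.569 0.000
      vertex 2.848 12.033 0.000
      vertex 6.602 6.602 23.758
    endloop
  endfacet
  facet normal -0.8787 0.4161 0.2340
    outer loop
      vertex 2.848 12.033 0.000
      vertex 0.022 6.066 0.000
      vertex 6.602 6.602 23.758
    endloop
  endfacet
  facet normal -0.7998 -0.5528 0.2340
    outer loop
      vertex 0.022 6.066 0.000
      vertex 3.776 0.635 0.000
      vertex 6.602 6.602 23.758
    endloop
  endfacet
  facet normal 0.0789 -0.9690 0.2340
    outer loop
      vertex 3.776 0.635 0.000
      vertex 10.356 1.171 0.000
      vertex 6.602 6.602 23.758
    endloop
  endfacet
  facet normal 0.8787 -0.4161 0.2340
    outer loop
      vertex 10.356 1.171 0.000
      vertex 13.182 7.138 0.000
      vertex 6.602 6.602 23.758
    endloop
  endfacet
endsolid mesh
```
; perimeter-only toolpath
G21 ; units = mm
G90 ; absolute positioning
G28 ; home
; layer 1
G0 Z5.939
G0 X11.537 Y7.004
G1 X8.722 Y11.077
G1 X3.787 Y10.675
G1 X1.667 Y6.200
G1 X4.482 Y2.127
G1 X9.418 Y2.529
G1 X11.537 Y7.004
; layer 2
G0 Z11.879
G0 X9.892 Y6.870
G1 X8.015 Y9.585
G1 X4.725 Y9.317
G1 X3.312 Y6.334
G1 X5.189 Y3.619
G1 X8.479 Y3.887
G1 X9.892 Y6.870
; layer 3
G0 Z17.819
G0 X8.247 Y6.736
G1 X7.309 Y8.094
G1 X5.663 Y7.960
G1 X4.957 Y6.468
G1 X5.896 Y5.110
G1 X7.540 Y5.244
G1 X8.247 Y6.736
M2 ; end

The solid is a regular 6-sided pyramid, base circumscribed radius ≈ 6.6 mm, apex at z ≈ 23.8 mm. Slicing at Δz = 5.939 mm — 4 equal slices spanning the solid's height, so layer i sits at z = i·h/4 — gives 3 non-empty perimeters. Each is a 6-segment closed polygon; G0 lifts to the layer z and rapids to the start vertex, then G1 traces the edges. The cross-section shrinks linearly with z (the slice at the apex is degenerate and omitted).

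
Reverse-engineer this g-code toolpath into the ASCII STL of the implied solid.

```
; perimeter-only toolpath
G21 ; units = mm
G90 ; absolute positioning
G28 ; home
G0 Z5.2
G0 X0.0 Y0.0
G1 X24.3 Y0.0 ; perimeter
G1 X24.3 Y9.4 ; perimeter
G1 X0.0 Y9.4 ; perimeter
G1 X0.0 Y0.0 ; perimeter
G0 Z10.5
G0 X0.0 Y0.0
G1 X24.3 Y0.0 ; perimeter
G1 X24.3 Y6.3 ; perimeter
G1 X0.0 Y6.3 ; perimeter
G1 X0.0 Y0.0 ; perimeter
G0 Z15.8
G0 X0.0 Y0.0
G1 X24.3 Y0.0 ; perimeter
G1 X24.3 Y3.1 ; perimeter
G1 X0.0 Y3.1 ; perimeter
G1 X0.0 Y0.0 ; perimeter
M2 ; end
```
solid part
  facet normal 0.0000 0.0000 -1.0000
    outer loop
      vertex 24.3 12.6 0.0
      vertex 24.3 0.0 0.0
      vertex 0.0 0.0 0.0
    endloop
  endfacet
  facet normal 0.0000 0.0000 -1.0000
    outer loop
      vertex 0.0 12.6 0.0
      vertex 24.3 12.6 0.0
      vertex 0.0 0.0 0.0
    endloop
  endfacet
  facet normal 0.0000 -1.0000 0.0000
    outer loop
      vertex 0.0 0.0 0.0
      vertex 24.3 0.0 0.0
      vertex 24.3 0.0 21.0
    endloop
  endfacet
  facet normal 0.0000 -1.0000 0.0000
    outer loop
      vertex 0.0 0.0 0.0
      vertex 24.3 0.0 21.0
      vertex 0.0 0.0 21.0
    endloop
  endfacet
  facet normal 0.0000 0.8575 0.5145
    outer loop
      vertex 0.0 0.0 21.0
      vertex 24.3 0.0 21.0
      vertex 24.3 12.6 0.0
    endloop
  endfacet
  facet normal 0.0000 0.8575 0.5145
    outer loop
      vertex 0.0 0.0 21.0
      vertex 24.3 12.6 0.0
      vertex 0.0 12.6 0.0
    endloop
  endfacet
  facet normal -1.0000 0.0000 0.0000
    outer loop
      vertex 0.0 0.0 21.0
      vertex 0.0 12.6 0.0
      vertex 0.0 0.0 0.0
    endloop
  endfacet
  facet normal 1.0000 0.0000 0.0000
    outer loop
      vertex 24.3 0.0 0.0
      vertex 24.3 12.6 0.0
      vertex 24.3 0.0 21.0
    endloop
  endfacet
endsolid part

The G0 Z moves step by Δz≈5.2 mm. The G1 loops shrink linearly with z, so the solid tapers from its base footprint up to z≈21. Closing with a flat bottom cap and the tapered top and triangulating gives 8 facets — a wedge (ramp): 24.3 × 12.6 mm base, rising to 21 mm along the y=0 edge and sloping linearly to z=0 at y=12.6.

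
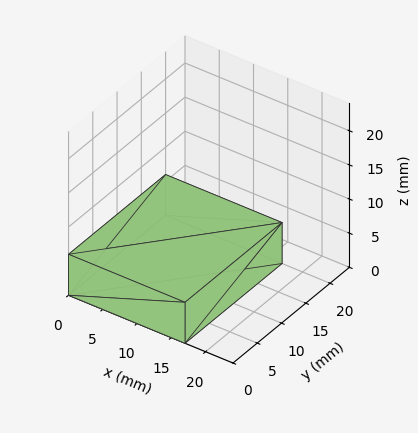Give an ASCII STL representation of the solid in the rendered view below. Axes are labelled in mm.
Reading the render: the shape is a rectangular box, roughly 17 × 20 mm footprint and 6 mm tall (dimensions read to the nearest mm from the axis ticks). For the STL, each face is triangulated and given an outward normal.

solid part
  facet normal 0.0000 0.0000 -1.0000
    outer loop
      vertex 17.0 20.0 0.0
      vertex 17.0 0.0 0.0
      vertex 0.0 0.0 0.0
    endloop
  endfacet
  facet normal 0.0000 0.0000 -1.0000
    outer loop
      vertex 0.0 20.0 0.0
      vertex 17.0 20.0 0.0
      vertex 0.0 0.0 0.0
    endloop
  endfacet
  facet normal 0.0000 0.0000 1.0000
    outer loop
      vertex 0.0 0.0 6.0
      vertex 17.0 0.0 6.0
      vertex 17.0 20.0 6.0
    endloop
  endfacet
  facet normal 0.0000 0.0000 1.0000
    outer loop
      vertex 0.0 0.0 6.0
      vertex 17.0 20.0 6.0
      vertex 0.0 20.0 6.0
    endloop
  endfacet
  facet normal 0.0000 -1.0000 0.0000
    outer loop
      vertex 0.0 0.0 0.0
      vertex 17.0 0.0 0.0
      vertex 17.0 0.0 6.0
    endloop
  endfacet
  facet normal 0.0000 -1.0000 0.0000
    outer loop
      vertex 0.0 0.0 0.0
      vertex 17.0 0.0 6.0
      vertex 0.0 0.0 6.0
    endloop
  endfacet
  facet normal 0.0000 1.0000 0.0000
    outer loop
      vertex 17.0 20.0 6.0
      vertex 17.0 20.0 0.0
      vertex 0.0 20.0 0.0
    endloop
  endfacet
  facet normal 0.0000 1.0000 0.0000
    outer loop
      vertex 0.0 20.0 6.0
      vertex 17.0 20.0 6.0
      vertex 0.0 20.0 0.0
    endloop
  endfacet
  facet normal -1.0000 0.0000 0.0000
    outer loop
      vertex 0.0 20.0 6.0
      vertex 0.0 20.0 0.0
      vertex 0.0 0.0 0.0
    endloop
  endfacet
  facet normal -1.0000 0.0000 0.0000
    outer loop
      vertex 0.0 0.0 6.0
      vertex 0.0 20.0 6.0
      vertex 0.0 0.0 0.0
    endloop
  endfacet
  facet normal 1.0000 0.0000 0.0000
    outer loop
      vertex 17.0 0.0 0.0
      vertex 17.0 20.0 0.0
      vertex 17.0 20.0 6.0
    endloop
  endfacet
  facet normal 1.0000 0.0000 0.0000
    outer loop
      vertex 17.0 0.0 0.0
      vertex 17.0 20.0 6.0
      vertex 17.0 0.0 6.0
    endloop
  endfacet
endsolid part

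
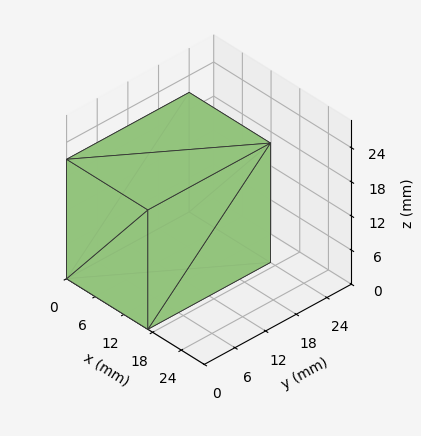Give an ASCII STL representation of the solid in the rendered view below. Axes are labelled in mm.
Reading the render: the shape is a rectangular box, roughly 17 × 24 mm footprint and 21 mm tall (dimensions read to the nearest mm from the axis ticks). For the STL, each face is triangulated and given an outward normal.

solid part
  facet normal 0.0000 0.0000 -1.0000
    outer loop
      vertex 17.0 24.0 0.0
      vertex 17.0 0.0 0.0
      vertex 0.0 0.0 0.0
    endloop
  endfacet
  facet normal 0.0000 0.0000 -1.0000
    outer loop
      vertex 0.0 24.0 0.0
      vertex 17.0 24.0 0.0
      vertex 0.0 0.0 0.0
    endloop
  endfacet
  facet normal 0.0000 0.0000 1.0000
    outer loop
      vertex 0.0 0.0 21.0
      vertex 17.0 0.0 21.0
      vertex 17.0 24.0 21.0
    endloop
  endfacet
  facet normal 0.0000 0.0000 1.0000
    outer loop
      vertex 0.0 0.0 21.0
      vertex 17.0 24.0 21.0
      vertex 0.0 24.0 21.0
    endloop
  endfacet
  facet normal 0.0000 -1.0000 0.0000
    outer loop
      vertex 0.0 0.0 0.0
      vertex 17.0 0.0 0.0
      vertex 17.0 0.0 21.0
    endloop
  endfacet
  facet normal 0.0000 -1.0000 0.0000
    outer loop
      vertex 0.0 0.0 0.0
      vertex 17.0 0.0 21.0
      vertex 0.0 0.0 21.0
    endloop
  endfacet
  facet normal 0.0000 1.0000 0.0000
    outer loop
      vertex 17.0 24.0 21.0
      vertex 17.0 24.0 0.0
      vertex 0.0 24.0 0.0
    endloop
  endfacet
  facet normal 0.0000 1.0000 0.0000
    outer loop
      vertex 0.0 24.0 21.0
      vertex 17.0 24.0 21.0
      vertex 0.0 24.0 0.0
    endloop
  endfacet
  facet normal -1.0000 0.0000 0.0000
    outer loop
      vertex 0.0 24.0 21.0
      vertex 0.0 24.0 0.0
      vertex 0.0 0.0 0.0
    endloop
  endfacet
  facet normal -1.0000 0.0000 0.0000
    outer loop
      vertex 0.0 0.0 21.0
      vertex 0.0 24.0 21.0
      vertex 0.0 0.0 0.0
    endloop
  endfacet
  facet normal 1.0000 0.0000 0.0000
    outer loop
      vertex 17.0 0.0 0.0
      vertex 17.0 24.0 0.0
      vertex 17.0 24.0 21.0
    endloop
  endfacet
  facet normal 1.0000 0.0000 0.0000
    outer loop
      vertex 17.0 0.0 0.0
      vertex 17.0 24.0 21.0
      vertex 17.0 0.0 21.0
    endloop
  endfacet
endsolid part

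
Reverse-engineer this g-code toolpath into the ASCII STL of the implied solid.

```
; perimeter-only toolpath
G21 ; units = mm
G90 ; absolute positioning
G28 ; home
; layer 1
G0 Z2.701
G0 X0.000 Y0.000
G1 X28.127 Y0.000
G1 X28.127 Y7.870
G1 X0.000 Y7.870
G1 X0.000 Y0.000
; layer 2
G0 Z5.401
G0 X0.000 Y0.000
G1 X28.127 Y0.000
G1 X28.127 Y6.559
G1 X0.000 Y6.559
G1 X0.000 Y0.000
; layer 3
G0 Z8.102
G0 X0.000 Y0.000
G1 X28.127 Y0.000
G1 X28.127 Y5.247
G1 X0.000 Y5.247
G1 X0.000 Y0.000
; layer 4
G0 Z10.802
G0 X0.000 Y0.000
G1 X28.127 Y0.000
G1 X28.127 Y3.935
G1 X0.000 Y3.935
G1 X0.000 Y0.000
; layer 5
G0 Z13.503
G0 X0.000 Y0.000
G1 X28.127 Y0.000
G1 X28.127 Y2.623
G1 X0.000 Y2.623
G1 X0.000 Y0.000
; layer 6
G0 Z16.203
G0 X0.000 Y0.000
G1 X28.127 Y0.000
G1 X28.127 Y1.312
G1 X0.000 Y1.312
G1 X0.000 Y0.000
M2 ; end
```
solid part
  facet normal 0.0000 0.0000 -1.0000
    outer loop
      vertex 28.127 9.182 0.000
      vertex 28.127 0.000 0.000
      vertex 0.000 0.000 0.000
    endloop
  endfacet
  facet normal 0.0000 0.0000 -1.0000
    outer loop
      vertex 0.000 9.182 0.000
      vertex 28.127 9.182 0.000
      vertex 0.000 0.000 0.000
    endloop
  endfacet
  facet normal 0.0000 -1.0000 0.0000
    outer loop
      vertex 0.000 0.000 0.000
      vertex 28.127 0.000 0.000
      vertex 28.127 0.000 18.904
    endloop
  endfacet
  facet normal 0.0000 -1.0000 0.0000
    outer loop
      vertex 0.000 0.000 0.000
      vertex 28.127 0.000 18.904
      vertex 0.000 0.000 18.904
    endloop
  endfacet
  facet normal 0.0000 0.8995 0.4369
    outer loop
      vertex 0.000 0.000 18.904
      vertex 28.127 0.000 18.904
      vertex 28.127 9.182 0.000
    endloop
  endfacet
  facet normal 0.0000 0.8995 0.4369
    outer loop
      vertex 0.000 0.000 18.904
      vertex 28.127 9.182 0.000
      vertex 0.000 9.182 0.000
    endloop
  endfacet
  facet normal -1.0000 0.0000 0.0000
    outer loop
      vertex 0.000 0.000 18.904
      vertex 0.000 9.182 0.000
      vertex 0.000 0.000 0.000
    endloop
  endfacet
  facet normal 1.0000 0.0000 0.0000
    outer loop
      vertex 28.127 0.000 0.000
      vertex 28.127 9.182 0.000
      vertex 28.127 0.000 18.904
    endloop
  endfacet
endsolid part

The G0 Z moves step by Δz≈2.701 mm. The G1 loops shrink linearly with z, so the solid tapers from its base footprint up to z≈18.9. Closing with a flat bottom cap and the tapered top and triangulating gives 8 facets — a wedge (ramp): 28.1 × 9.18 mm base, rising to 18.9 mm along the y=0 edge and sloping linearly to z=0 at y=9.18.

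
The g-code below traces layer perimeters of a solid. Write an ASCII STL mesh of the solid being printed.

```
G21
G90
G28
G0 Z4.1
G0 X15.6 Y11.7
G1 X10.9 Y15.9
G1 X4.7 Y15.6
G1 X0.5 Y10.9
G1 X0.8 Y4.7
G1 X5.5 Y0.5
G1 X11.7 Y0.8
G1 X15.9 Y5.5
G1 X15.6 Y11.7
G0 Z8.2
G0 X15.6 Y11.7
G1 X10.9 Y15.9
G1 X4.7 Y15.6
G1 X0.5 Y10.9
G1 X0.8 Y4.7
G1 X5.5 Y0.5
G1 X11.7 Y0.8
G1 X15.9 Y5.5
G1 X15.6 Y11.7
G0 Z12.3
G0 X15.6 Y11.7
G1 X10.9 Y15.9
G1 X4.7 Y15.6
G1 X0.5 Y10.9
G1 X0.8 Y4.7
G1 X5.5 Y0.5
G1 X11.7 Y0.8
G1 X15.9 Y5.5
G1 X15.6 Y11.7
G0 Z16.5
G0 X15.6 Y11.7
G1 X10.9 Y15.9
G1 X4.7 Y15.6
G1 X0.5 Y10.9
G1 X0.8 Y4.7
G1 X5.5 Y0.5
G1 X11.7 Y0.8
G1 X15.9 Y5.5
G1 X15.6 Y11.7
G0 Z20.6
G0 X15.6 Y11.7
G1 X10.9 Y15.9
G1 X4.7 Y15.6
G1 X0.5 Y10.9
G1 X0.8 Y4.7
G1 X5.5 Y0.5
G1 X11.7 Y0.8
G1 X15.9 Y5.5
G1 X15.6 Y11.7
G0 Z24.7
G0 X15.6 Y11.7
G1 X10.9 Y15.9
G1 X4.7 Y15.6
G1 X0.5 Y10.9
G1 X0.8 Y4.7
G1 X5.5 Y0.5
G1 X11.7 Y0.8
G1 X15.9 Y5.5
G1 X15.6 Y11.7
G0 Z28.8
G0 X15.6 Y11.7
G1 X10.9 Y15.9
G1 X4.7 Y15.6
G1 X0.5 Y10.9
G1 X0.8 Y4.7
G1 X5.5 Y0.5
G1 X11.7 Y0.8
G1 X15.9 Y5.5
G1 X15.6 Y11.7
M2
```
solid part
  facet normal 0.0000 0.0000 -1.0000
    outer loop
      vertex 4.7 15.6 0.0
      vertex 10.9 15.9 0.0
      vertex 15.6 11.7 0.0
    endloop
  endfacet
  facet normal 0.0000 0.0000 -1.0000
    outer loop
      vertex 0.5 10.9 0.0
      vertex 4.7 15.6 0.0
      vertex 15.6 11.7 0.0
    endloop
  endfacet
  facet normal 0.0000 0.0000 -1.0000
    outer loop
      vertex 0.8 4.7 0.0
      vertex 0.5 10.9 0.0
      vertex 15.6 11.7 0.0
    endloop
  endfacet
  facet normal 0.0000 0.0000 -1.0000
    outer loop
      vertex 5.5 0.5 0.0
      vertex 0.8 4.7 0.0
      vertex 15.6 11.7 0.0
    endloop
  endfacet
  facet normal 0.0000 0.0000 -1.0000
    outer loop
      vertex 11.7 0.8 0.0
      vertex 5.5 0.5 0.0
      vertex 15.6 11.7 0.0
    endloop
  endfacet
  facet normal 0.0000 0.0000 -1.0000
    outer loop
      vertex 15.9 5.5 0.0
      vertex 11.7 0.8 0.0
      vertex 15.6 11.7 0.0
    endloop
  endfacet
  facet normal 0.0000 0.0000 1.0000
    outer loop
      vertex 15.6 11.7 28.8
      vertex 10.9 15.9 28.8
      vertex 4.7 15.6 28.8
    endloop
  endfacet
  facet normal 0.0000 0.0000 1.0000
    outer loop
      vertex 15.6 11.7 28.8
      vertex 4.7 15.6 28.8
      vertex 0.5 10.9 28.8
    endloop
  endfacet
  facet normal 0.0000 0.0000 1.0000
    outer loop
      vertex 15.6 11.7 28.8
      vertex 0.5 10.9 28.8
      vertex 0.8 4.7 28.8
    endloop
  endfacet
  facet normal 0.0000 0.0000 1.0000
    outer loop
      vertex 15.6 11.7 28.8
      vertex 0.8 4.7 28.8
      vertex 5.5 0.5 28.8
    endloop
  endfacet
  facet normal 0.0000 0.0000 1.0000
    outer loop
      vertex 15.6 11.7 28.8
      vertex 5.5 0.5 28.8
      vertex 11.7 0.8 28.8
    endloop
  endfacet
  facet normal 0.0000 0.0000 1.0000
    outer loop
      vertex 15.6 11.7 28.8
      vertex 11.7 0.8 28.8
      vertex 15.9 5.5 28.8
    endloop
  endfacet
  facet normal 0.6663 0.7457 0.0000
    outer loop
      vertex 15.6 11.7 0.0
      vertex 10.9 15.9 0.0
      vertex 10.9 15.9 28.8
    endloop
  endfacet
  facet normal 0.6663 0.7457 0.0000
    outer loop
      vertex 15.6 11.7 0.0
      vertex 10.9 15.9 28.8
      vertex 15.6 11.7 28.8
    endloop
  endfacet
  facet normal -0.0483 0.9988 0.0000
    outer loop
      vertex 10.9 15.9 0.0
      vertex 4.7 15.6 0.0
      vertex 4.7 15.6 28.8
    endloop
  endfacet
  facet normal -0.0483 0.9988 0.0000
    outer loop
      vertex 10.9 15.9 0.0
      vertex 4.7 15.6 28.8
      vertex 10.9 15.9 28.8
    endloop
  endfacet
  facet normal -0.7457 0.6663 0.0000
    outer loop
      vertex 4.7 15.6 0.0
      vertex 0.5 10.9 0.0
      vertex 0.5 10.9 28.8
    endloop
  endfacet
  facet normal -0.7457 0.6663 0.0000
    outer loop
      vertex 4.7 15.6 0.0
      vertex 0.5 10.9 28.8
      vertex 4.7 15.6 28.8
    endloop
  endfacet
  facet normal -0.9988 -0.0483 0.0000
    outer loop
      vertex 0.5 10.9 0.0
      vertex 0.8 4.7 0.0
      vertex 0.8 4.7 28.8
    endloop
  endfacet
  facet normal -0.9988 -0.0483 0.0000
    outer loop
      vertex 0.5 10.9 0.0
      vertex 0.8 4.7 28.8
      vertex 0.5 10.9 28.8
    endloop
  endfacet
  facet normal -0.6663 -0.7457 0.0000
    outer loop
      vertex 0.8 4.7 0.0
      vertex 5.5 0.5 0.0
      vertex 5.5 0.5 28.8
    endloop
  endfacet
  facet normal -0.6663 -0.7457 0.0000
    outer loop
      vertex 0.8 4.7 0.0
      vertex 5.5 0.5 28.8
      vertex 0.8 4.7 28.8
    endloop
  endfacet
  facet normal 0.0483 -0.9988 0.0000
    outer loop
      vertex 5.5 0.5 0.0
      vertex 11.7 0.8 0.0
      vertex 11.7 0.8 28.8
    endloop
  endfacet
  facet normal 0.0483 -0.9988 0.0000
    outer loop
      vertex 5.5 0.5 0.0
      vertex 11.7 0.8 28.8
      vertex 5.5 0.5 28.8
    endloop
  endfacet
  facet normal 0.7457 -0.6663 0.0000
    outer loop
      vertex 11.7 0.8 0.0
      vertex 15.9 5.5 0.0
      vertex 15.9 5.5 28.8
    endloop
  endfacet
  facet normal 0.7457 -0.6663 0.0000
    outer loop
      vertex 11.7 0.8 0.0
      vertex 15.9 5.5 28.8
      vertex 11.7 0.8 28.8
    endloop
  endfacet
  facet normal 0.9988 0.0483 0.0000
    outer loop
      vertex 15.9 5.5 0.0
      vertex 15.6 11.7 0.0
      vertex 15.6 11.7 28.8
    endloop
  endfacet
  facet normal 0.9988 0.0483 0.0000
    outer loop
      vertex 15.9 5.5 0.0
      vertex 15.6 11.7 28.8
      vertex 15.9 5.5 28.8
    endloop
  endfacet
endsolid part

The G0 Z moves step by Δz≈4.1 mm. Every layer's G1 loop is the same polygon, so the solid is a straight extrusion of it from z=0 to z≈28.8. Closing with flat bottom and top caps and triangulating gives 28 facets — a regular 8-sided prism (a cylinder approximated with 8 flat sides), circumscribed radius ≈ 8.2 mm, height ≈ 28.8 mm.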